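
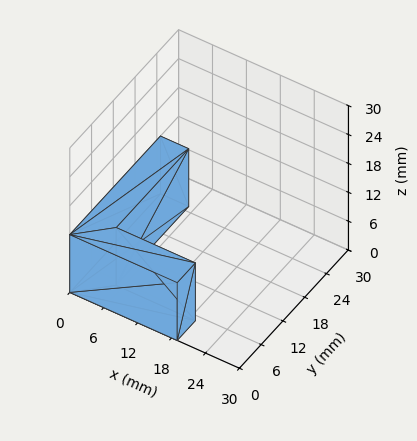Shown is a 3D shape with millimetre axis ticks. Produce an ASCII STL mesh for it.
Reading the render: the shape is an L-shaped prism: outer 19 × 25 mm, arm thicknesses ≈ 5 mm (horizontal) and 5 mm (vertical), extruded 12 mm in z (dimensions read to the nearest mm from the axis ticks). For the STL, each face is triangulated and given an outward normal.

solid part
  facet normal 0.0000 0.0000 -1.0000
    outer loop
      vertex 19.0 5.0 0.0
      vertex 19.0 0.0 0.0
      vertex 0.0 0.0 0.0
    endloop
  endfacet
  facet normal 0.0000 0.0000 -1.0000
    outer loop
      vertex 5.0 5.0 0.0
      vertex 19.0 5.0 0.0
      vertex 0.0 0.0 0.0
    endloop
  endfacet
  facet normal 0.0000 0.0000 -1.0000
    outer loop
      vertex 5.0 25.0 0.0
      vertex 5.0 5.0 0.0
      vertex 0.0 0.0 0.0
    endloop
  endfacet
  facet normal 0.0000 0.0000 -1.0000
    outer loop
      vertex 0.0 25.0 0.0
      vertex 5.0 25.0 0.0
      vertex 0.0 0.0 0.0
    endloop
  endfacet
  facet normal 0.0000 0.0000 1.0000
    outer loop
      vertex 0.0 0.0 12.0
      vertex 19.0 0.0 12.0
      vertex 19.0 5.0 12.0
    endloop
  endfacet
  facet normal 0.0000 0.0000 1.0000
    outer loop
      vertex 0.0 0.0 12.0
      vertex 19.0 5.0 12.0
      vertex 5.0 5.0 12.0
    endloop
  endfacet
  facet normal 0.0000 0.0000 1.0000
    outer loop
      vertex 0.0 0.0 12.0
      vertex 5.0 5.0 12.0
      vertex 5.0 25.0 12.0
    endloop
  endfacet
  facet normal 0.0000 0.0000 1.0000
    outer loop
      vertex 0.0 0.0 12.0
      vertex 5.0 25.0 12.0
      vertex 0.0 25.0 12.0
    endloop
  endfacet
  facet normal 0.0000 -1.0000 0.0000
    outer loop
      vertex 0.0 0.0 0.0
      vertex 19.0 0.0 0.0
      vertex 19.0 0.0 12.0
    endloop
  endfacet
  facet normal 0.0000 -1.0000 0.0000
    outer loop
      vertex 0.0 0.0 0.0
      vertex 19.0 0.0 12.0
      vertex 0.0 0.0 12.0
    endloop
  endfacet
  facet normal 1.0000 0.0000 0.0000
    outer loop
      vertex 19.0 0.0 0.0
      vertex 19.0 5.0 0.0
      vertex 19.0 5.0 12.0
    endloop
  endfacet
  facet normal 1.0000 0.0000 0.0000
    outer loop
      vertex 19.0 0.0 0.0
      vertex 19.0 5.0 12.0
      vertex 19.0 0.0 12.0
    endloop
  endfacet
  facet normal 0.0000 1.0000 0.0000
    outer loop
      vertex 19.0 5.0 0.0
      vertex 5.0 5.0 0.0
      vertex 5.0 5.0 12.0
    endloop
  endfacet
  facet normal 0.0000 1.0000 0.0000
    outer loop
      vertex 19.0 5.0 0.0
      vertex 5.0 5.0 12.0
      vertex 19.0 5.0 12.0
    endloop
  endfacet
  facet normal 1.0000 0.0000 0.0000
    outer loop
      vertex 5.0 5.0 0.0
      vertex 5.0 25.0 0.0
      vertex 5.0 25.0 12.0
    endloop
  endfacet
  facet normal 1.0000 0.0000 0.0000
    outer loop
      vertex 5.0 5.0 0.0
      vertex 5.0 25.0 12.0
      vertex 5.0 5.0 12.0
    endloop
  endfacet
  facet normal 0.0000 1.0000 0.0000
    outer loop
      vertex 5.0 25.0 0.0
      vertex 0.0 25.0 0.0
      vertex 0.0 25.0 12.0
    endloop
  endfacet
  facet normal 0.0000 1.0000 0.0000
    outer loop
      vertex 5.0 25.0 0.0
      vertex 0.0 25.0 12.0
      vertex 5.0 25.0 12.0
    endloop
  endfacet
  facet normal -1.0000 0.0000 0.0000
    outer loop
      vertex 0.0 25.0 0.0
      vertex 0.0 0.0 0.0
      vertex 0.0 0.0 12.0
    endloop
  endfacet
  facet normal -1.0000 0.0000 0.0000
    outer loop
      vertex 0.0 25.0 0.0
      vertex 0.0 0.0 12.0
      vertex 0.0 25.0 12.0
    endloop
  endfacet
endsolid part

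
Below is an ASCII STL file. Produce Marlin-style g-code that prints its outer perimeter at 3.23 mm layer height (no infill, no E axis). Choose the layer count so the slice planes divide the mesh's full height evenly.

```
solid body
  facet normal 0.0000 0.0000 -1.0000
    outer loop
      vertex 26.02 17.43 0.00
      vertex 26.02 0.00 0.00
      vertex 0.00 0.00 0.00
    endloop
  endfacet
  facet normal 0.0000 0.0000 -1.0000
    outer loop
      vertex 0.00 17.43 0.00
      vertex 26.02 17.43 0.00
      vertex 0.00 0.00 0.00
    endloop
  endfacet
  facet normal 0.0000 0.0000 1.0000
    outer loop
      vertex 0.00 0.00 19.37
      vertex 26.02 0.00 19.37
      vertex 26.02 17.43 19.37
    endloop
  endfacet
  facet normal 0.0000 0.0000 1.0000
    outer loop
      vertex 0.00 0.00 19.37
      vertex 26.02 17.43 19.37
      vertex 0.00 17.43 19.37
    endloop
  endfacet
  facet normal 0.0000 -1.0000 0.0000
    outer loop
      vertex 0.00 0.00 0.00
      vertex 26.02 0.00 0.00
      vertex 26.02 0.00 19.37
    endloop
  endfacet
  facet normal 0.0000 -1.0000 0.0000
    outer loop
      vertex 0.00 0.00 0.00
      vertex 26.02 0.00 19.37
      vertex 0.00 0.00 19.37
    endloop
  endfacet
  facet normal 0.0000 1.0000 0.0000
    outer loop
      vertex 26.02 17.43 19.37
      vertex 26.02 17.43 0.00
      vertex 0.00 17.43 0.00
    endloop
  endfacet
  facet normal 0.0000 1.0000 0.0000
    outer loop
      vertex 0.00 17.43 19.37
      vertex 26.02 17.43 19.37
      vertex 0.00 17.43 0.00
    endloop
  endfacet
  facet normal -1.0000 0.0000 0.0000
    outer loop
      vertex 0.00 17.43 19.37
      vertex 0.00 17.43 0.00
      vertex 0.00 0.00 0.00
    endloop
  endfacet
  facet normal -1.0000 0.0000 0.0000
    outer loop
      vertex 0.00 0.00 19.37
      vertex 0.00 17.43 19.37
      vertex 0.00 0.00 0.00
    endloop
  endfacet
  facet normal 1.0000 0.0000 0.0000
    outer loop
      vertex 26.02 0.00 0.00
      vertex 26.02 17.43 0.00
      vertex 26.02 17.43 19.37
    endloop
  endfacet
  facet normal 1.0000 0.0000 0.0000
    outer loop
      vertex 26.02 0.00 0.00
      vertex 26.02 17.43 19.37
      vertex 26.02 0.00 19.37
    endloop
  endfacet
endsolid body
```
; perimeter-only toolpath
G21 ; units = mm
G90 ; absolute positioning
G28 ; home
; layer 1
G0 Z3.23
G0 X0.00 Y0.00
G1 X26.02 Y0.00
G1 X26.02 Y17.43
G1 X0.00 Y17.43
G1 X0.00 Y0.00
; layer 2
G0 Z6.46
G0 X0.00 Y0.00
G1 X26.02 Y0.00
G1 X26.02 Y17.43
G1 X0.00 Y17.43
G1 X0.00 Y0.00
; layer 3
G0 Z9.69
G0 X0.00 Y0.00
G1 X26.02 Y0.00
G1 X26.02 Y17.43
G1 X0.00 Y17.43
G1 X0.00 Y0.00
; layer 4
G0 Z12.91
G0 X0.00 Y0.00
G1 X26.02 Y0.00
G1 X26.02 Y17.43
G1 X0.00 Y17.43
G1 X0.00 Y0.00
; layer 5
G0 Z16.14
G0 X0.00 Y0.00
G1 X26.02 Y0.00
G1 X26.02 Y17.43
G1 X0.00 Y17.43
G1 X0.00 Y0.00
; layer 6
G0 Z19.37
G0 X0.00 Y0.00
G1 X26.02 Y0.00
G1 X26.02 Y17.43
G1 X0.00 Y17.43
G1 X0.00 Y0.00
M2 ; end

The solid is a rectangular box, roughly 26 × 17.4 mm footprint and 19.4 mm tall. Slicing at Δz = 3.23 mm — 6 equal slices spanning the solid's height, so layer i sits at z = i·h/6 — gives 6 non-empty perimeters. Each is a 4-segment closed polygon; G0 lifts to the layer z and rapids to the start vertex, then G1 traces the edges.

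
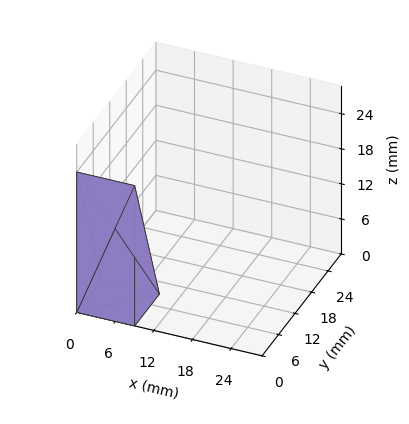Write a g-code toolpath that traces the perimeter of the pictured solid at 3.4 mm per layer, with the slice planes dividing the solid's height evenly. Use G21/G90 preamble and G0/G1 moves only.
Reading the render: the shape is a wedge (ramp): 9 × 9 mm base, rising to 24 mm along the y=0 edge and sloping linearly to z=0 at y=9 (dimensions read to the nearest mm from the axis ticks). For the g-code, the solid's height is divided into equal slices at the stated Δz and each level perimeter traced with G1 moves after a G0 lift.

; perimeter-only toolpath
G21 ; units = mm
G90 ; absolute positioning
G28 ; home
; layer 1
G0 Z3.4
G0 X0.0 Y0.0
G1 X9.0 Y0.0
G1 X9.0 Y7.7
G1 X0.0 Y7.7
G1 X0.0 Y0.0
; layer 2
G0 Z6.9
G0 X0.0 Y0.0
G1 X9.0 Y0.0
G1 X9.0 Y6.4
G1 X0.0 Y6.4
G1 X0.0 Y0.0
; layer 3
G0 Z10.3
G0 X0.0 Y0.0
G1 X9.0 Y0.0
G1 X9.0 Y5.1
G1 X0.0 Y5.1
G1 X0.0 Y0.0
; layer 4
G0 Z13.7
G0 X0.0 Y0.0
G1 X9.0 Y0.0
G1 X9.0 Y3.9
G1 X0.0 Y3.9
G1 X0.0 Y0.0
; layer 5
G0 Z17.1
G0 X0.0 Y0.0
G1 X9.0 Y0.0
G1 X9.0 Y2.6
G1 X0.0 Y2.6
G1 X0.0 Y0.0
; layer 6
G0 Z20.6
G0 X0.0 Y0.0
G1 X9.0 Y0.0
G1 X9.0 Y1.3
G1 X0.0 Y1.3
G1 X0.0 Y0.0
M2 ; end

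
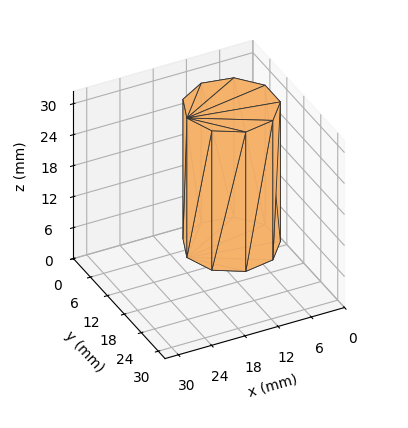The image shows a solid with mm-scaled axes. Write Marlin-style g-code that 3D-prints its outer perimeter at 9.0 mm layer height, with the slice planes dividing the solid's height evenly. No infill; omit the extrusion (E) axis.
Reading the render: the shape is a regular 9-sided prism (a cylinder approximated with 9 flat sides), circumscribed radius ≈ 8 mm, height ≈ 27 mm (dimensions read to the nearest mm from the axis ticks). For the g-code, the solid's height is divided into equal slices at the stated Δz and each level perimeter traced with G1 moves after a G0 lift.

; perimeter-only toolpath
G21 ; units = mm
G90 ; absolute positioning
G28 ; home
; layer 1
G0 Z9.0
G0 X16.0 Y8.0
G1 X14.1 Y13.1
G1 X9.4 Y15.9
G1 X4.0 Y14.9
G1 X0.5 Y10.7
G1 X0.5 Y5.3
G1 X4.0 Y1.1
G1 X9.4 Y0.1
G1 X14.1 Y2.9
G1 X16.0 Y8.0
; layer 2
G0 Z18.0
G0 X16.0 Y8.0
G1 X14.1 Y13.1
G1 X9.4 Y15.9
G1 X4.0 Y14.9
G1 X0.5 Y10.7
G1 X0.5 Y5.3
G1 X4.0 Y1.1
G1 X9.4 Y0.1
G1 X14.1 Y2.9
G1 X16.0 Y8.0
; layer 3
G0 Z27.0
G0 X16.0 Y8.0
G1 X14.1 Y13.1
G1 X9.4 Y15.9
G1 X4.0 Y14.9
G1 X0.5 Y10.7
G1 X0.5 Y5.3
G1 X4.0 Y1.1
G1 X9.4 Y0.1
G1 X14.1 Y2.9
G1 X16.0 Y8.0
M2 ; end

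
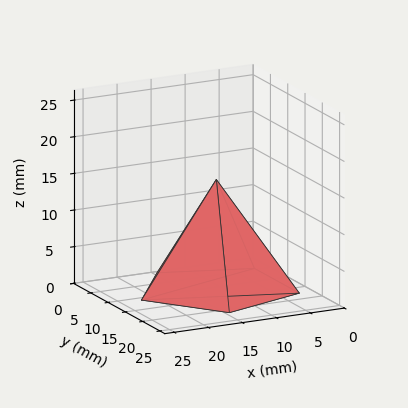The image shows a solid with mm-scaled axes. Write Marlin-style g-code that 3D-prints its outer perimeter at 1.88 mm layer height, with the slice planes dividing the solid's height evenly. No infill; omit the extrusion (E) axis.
Reading the render: the shape is a regular 5-sided pyramid, base circumscribed radius ≈ 11 mm, apex at z ≈ 15 mm (dimensions read to the nearest mm from the axis ticks). For the g-code, the solid's height is divided into equal slices at the stated Δz and each level perimeter traced with G1 moves after a G0 lift.

; perimeter-only toolpath
G21 ; units = mm
G90 ; absolute positioning
G28 ; home
; layer 1
G0 Z1.88
G0 X20.62 Y11.00
G1 X13.97 Y20.15
G1 X3.21 Y16.66
G1 X3.21 Y5.34
G1 X13.97 Y1.85
G1 X20.62 Y11.00
; layer 2
G0 Z3.75
G0 X19.25 Y11.00
G1 X13.55 Y18.84
G1 X4.33 Y15.85
G1 X4.33 Y6.15
G1 X13.55 Y3.16
G1 X19.25 Y11.00
; layer 3
G0 Z5.62
G0 X17.88 Y11.00
G1 X13.12 Y17.54
G1 X5.44 Y15.04
G1 X5.44 Y6.96
G1 X13.12 Y4.46
G1 X17.88 Y11.00
; layer 4
G0 Z7.50
G0 X16.50 Y11.00
G1 X12.70 Y16.23
G1 X6.55 Y14.23
G1 X6.55 Y7.77
G1 X12.70 Y5.77
G1 X16.50 Y11.00
; layer 5
G0 Z9.38
G0 X15.12 Y11.00
G1 X12.28 Y14.92
G1 X7.66 Y13.43
G1 X7.66 Y8.57
G1 X12.28 Y7.08
G1 X15.12 Y11.00
; layer 6
G0 Z11.25
G0 X13.75 Y11.00
G1 X11.85 Y13.62
G1 X8.78 Y12.62
G1 X8.78 Y9.38
G1 X11.85 Y8.38
G1 X13.75 Y11.00
; layer 7
G0 Z13.12
G0 X12.38 Y11.00
G1 X11.43 Y12.31
G1 X9.89 Y11.81
G1 X9.89 Y10.19
G1 X11.43 Y9.69
G1 X12.38 Y11.00
M2 ; end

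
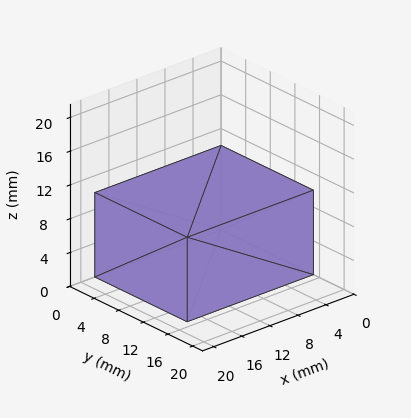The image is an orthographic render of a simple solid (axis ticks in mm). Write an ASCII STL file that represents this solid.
Reading the render: the shape is a rectangular box, roughly 18 × 15 mm footprint and 10 mm tall (dimensions read to the nearest mm from the axis ticks). For the STL, each face is triangulated and given an outward normal.

solid part
  facet normal 0.0000 0.0000 -1.0000
    outer loop
      vertex 18.00 15.00 0.00
      vertex 18.00 0.00 0.00
      vertex 0.00 0.00 0.00
    endloop
  endfacet
  facet normal 0.0000 0.0000 -1.0000
    outer loop
      vertex 0.00 15.00 0.00
      vertex 18.00 15.00 0.00
      vertex 0.00 0.00 0.00
    endloop
  endfacet
  facet normal 0.0000 0.0000 1.0000
    outer loop
      vertex 0.00 0.00 10.00
      vertex 18.00 0.00 10.00
      vertex 18.00 15.00 10.00
    endloop
  endfacet
  facet normal 0.0000 0.0000 1.0000
    outer loop
      vertex 0.00 0.00 10.00
      vertex 18.00 15.00 10.00
      vertex 0.00 15.00 10.00
    endloop
  endfacet
  facet normal 0.0000 -1.0000 0.0000
    outer loop
      vertex 0.00 0.00 0.00
      vertex 18.00 0.00 0.00
      vertex 18.00 0.00 10.00
    endloop
  endfacet
  facet normal 0.0000 -1.0000 0.0000
    outer loop
      vertex 0.00 0.00 0.00
      vertex 18.00 0.00 10.00
      vertex 0.00 0.00 10.00
    endloop
  endfacet
  facet normal 0.0000 1.0000 0.0000
    outer loop
      vertex 18.00 15.00 10.00
      vertex 18.00 15.00 0.00
      vertex 0.00 15.00 0.00
    endloop
  endfacet
  facet normal 0.0000 1.0000 0.0000
    outer loop
      vertex 0.00 15.00 10.00
      vertex 18.00 15.00 10.00
      vertex 0.00 15.00 0.00
    endloop
  endfacet
  facet normal -1.0000 0.0000 0.0000
    outer loop
      vertex 0.00 15.00 10.00
      vertex 0.00 15.00 0.00
      vertex 0.00 0.00 0.00
    endloop
  endfacet
  facet normal -1.0000 0.0000 0.0000
    outer loop
      vertex 0.00 0.00 10.00
      vertex 0.00 15.00 10.00
      vertex 0.00 0.00 0.00
    endloop
  endfacet
  facet normal 1.0000 0.0000 0.0000
    outer loop
      vertex 18.00 0.00 0.00
      vertex 18.00 15.00 0.00
      vertex 18.00 15.00 10.00
    endloop
  endfacet
  facet normal 1.0000 0.0000 0.0000
    outer loop
      vertex 18.00 0.00 0.00
      vertex 18.00 15.00 10.00
      vertex 18.00 0.00 10.00
    endloop
  endfacet
endsolid part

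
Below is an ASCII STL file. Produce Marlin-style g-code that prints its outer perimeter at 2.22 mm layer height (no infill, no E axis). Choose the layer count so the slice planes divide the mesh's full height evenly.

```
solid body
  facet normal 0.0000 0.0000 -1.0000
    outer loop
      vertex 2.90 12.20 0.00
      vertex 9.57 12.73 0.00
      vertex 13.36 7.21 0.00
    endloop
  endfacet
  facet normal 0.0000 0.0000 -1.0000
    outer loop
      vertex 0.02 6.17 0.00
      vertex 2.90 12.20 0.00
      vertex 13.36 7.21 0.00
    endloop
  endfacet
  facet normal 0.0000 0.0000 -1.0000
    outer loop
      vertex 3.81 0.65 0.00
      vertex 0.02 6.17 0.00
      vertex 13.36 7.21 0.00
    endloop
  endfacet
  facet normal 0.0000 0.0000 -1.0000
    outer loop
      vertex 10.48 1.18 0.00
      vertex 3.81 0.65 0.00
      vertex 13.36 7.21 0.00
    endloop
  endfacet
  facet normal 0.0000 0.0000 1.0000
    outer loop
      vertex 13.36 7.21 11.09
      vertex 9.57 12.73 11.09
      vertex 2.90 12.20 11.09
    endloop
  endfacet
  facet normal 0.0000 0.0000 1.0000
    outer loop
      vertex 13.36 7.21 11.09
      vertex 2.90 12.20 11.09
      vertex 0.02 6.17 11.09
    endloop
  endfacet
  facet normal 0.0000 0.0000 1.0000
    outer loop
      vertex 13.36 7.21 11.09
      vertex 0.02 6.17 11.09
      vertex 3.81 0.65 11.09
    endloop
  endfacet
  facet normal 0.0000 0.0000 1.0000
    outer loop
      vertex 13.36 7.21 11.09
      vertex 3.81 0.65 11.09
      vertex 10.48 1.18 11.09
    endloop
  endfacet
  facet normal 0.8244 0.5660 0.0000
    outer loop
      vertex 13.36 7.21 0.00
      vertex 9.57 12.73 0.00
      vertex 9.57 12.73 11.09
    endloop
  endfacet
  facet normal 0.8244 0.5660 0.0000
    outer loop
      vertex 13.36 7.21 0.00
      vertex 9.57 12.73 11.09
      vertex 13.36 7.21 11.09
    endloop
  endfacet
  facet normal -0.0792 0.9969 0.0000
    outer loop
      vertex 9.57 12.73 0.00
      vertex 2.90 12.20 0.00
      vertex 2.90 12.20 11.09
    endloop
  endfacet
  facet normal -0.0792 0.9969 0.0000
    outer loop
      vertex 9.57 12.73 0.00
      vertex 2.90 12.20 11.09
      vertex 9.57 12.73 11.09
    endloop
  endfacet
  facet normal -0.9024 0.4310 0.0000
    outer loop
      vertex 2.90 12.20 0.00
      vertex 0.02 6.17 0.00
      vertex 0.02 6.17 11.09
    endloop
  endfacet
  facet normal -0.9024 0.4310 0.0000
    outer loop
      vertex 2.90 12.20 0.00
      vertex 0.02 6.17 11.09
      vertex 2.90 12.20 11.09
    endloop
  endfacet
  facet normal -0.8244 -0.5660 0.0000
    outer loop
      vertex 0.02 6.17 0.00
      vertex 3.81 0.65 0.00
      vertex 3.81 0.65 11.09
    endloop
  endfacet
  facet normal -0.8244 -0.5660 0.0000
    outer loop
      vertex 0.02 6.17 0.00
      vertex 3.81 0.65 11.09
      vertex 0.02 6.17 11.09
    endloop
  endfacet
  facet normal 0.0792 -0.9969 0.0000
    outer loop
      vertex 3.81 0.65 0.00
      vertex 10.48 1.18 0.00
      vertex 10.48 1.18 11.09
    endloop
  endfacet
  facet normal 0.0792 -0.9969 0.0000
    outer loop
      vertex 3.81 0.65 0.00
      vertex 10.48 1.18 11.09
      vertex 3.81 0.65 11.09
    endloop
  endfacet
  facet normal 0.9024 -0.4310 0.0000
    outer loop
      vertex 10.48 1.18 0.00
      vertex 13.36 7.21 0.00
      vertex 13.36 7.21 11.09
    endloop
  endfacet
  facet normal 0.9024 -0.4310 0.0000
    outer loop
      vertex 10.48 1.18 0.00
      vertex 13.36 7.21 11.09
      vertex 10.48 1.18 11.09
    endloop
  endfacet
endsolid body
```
; perimeter-only toolpath
G21 ; units = mm
G90 ; absolute positioning
G28 ; home
; layer 1
G0 Z2.22
G0 X13.36 Y7.21
G1 X9.57 Y12.73
G1 X2.90 Y12.20
G1 X0.02 Y6.17
G1 X3.81 Y0.65
G1 X10.48 Y1.18
G1 X13.36 Y7.21
; layer 2
G0 Z4.44
G0 X13.36 Y7.21
G1 X9.57 Y12.73
G1 X2.90 Y12.20
G1 X0.02 Y6.17
G1 X3.81 Y0.65
G1 X10.48 Y1.18
G1 X13.36 Y7.21
; layer 3
G0 Z6.65
G0 X13.36 Y7.21
G1 X9.57 Y12.73
G1 X2.90 Y12.20
G1 X0.02 Y6.17
G1 X3.81 Y0.65
G1 X10.48 Y1.18
G1 X13.36 Y7.21
; layer 4
G0 Z8.87
G0 X13.36 Y7.21
G1 X9.57 Y12.73
G1 X2.90 Y12.20
G1 X0.02 Y6.17
G1 X3.81 Y0.65
G1 X10.48 Y1.18
G1 X13.36 Y7.21
; layer 5
G0 Z11.09
G0 X13.36 Y7.21
G1 X9.57 Y12.73
G1 X2.90 Y12.20
G1 X0.02 Y6.17
G1 X3.81 Y0.65
G1 X10.48 Y1.18
G1 X13.36 Y7.21
M2 ; end

The solid is a regular 6-sided prism (a cylinder approximated with 6 flat sides), circumscribed radius ≈ 6.69 mm, height ≈ 11.1 mm. Slicing at Δz = 2.22 mm — 5 equal slices spanning the solid's height, so layer i sits at z = i·h/5 — gives 5 non-empty perimeters. Each is a 6-segment closed polygon; G0 lifts to the layer z and rapids to the start vertex, then G1 traces the edges.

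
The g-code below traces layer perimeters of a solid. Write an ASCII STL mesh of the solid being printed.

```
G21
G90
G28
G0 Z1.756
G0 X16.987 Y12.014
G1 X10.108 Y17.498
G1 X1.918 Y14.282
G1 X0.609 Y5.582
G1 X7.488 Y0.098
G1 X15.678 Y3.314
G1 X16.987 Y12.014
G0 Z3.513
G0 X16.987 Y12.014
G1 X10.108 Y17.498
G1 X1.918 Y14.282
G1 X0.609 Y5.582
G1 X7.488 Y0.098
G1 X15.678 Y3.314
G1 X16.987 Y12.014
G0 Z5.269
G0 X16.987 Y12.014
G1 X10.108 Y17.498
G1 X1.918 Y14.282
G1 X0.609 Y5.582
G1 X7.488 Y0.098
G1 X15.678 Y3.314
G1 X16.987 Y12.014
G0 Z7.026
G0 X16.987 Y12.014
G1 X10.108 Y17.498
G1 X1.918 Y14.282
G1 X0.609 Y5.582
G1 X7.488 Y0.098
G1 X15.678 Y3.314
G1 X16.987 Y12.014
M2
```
solid part
  facet normal 0.0000 0.0000 -1.0000
    outer loop
      vertex 1.918 14.282 0.000
      vertex 10.108 17.498 0.000
      vertex 16.987 12.014 0.000
    endloop
  endfacet
  facet normal 0.0000 0.0000 -1.0000
    outer loop
      vertex 0.609 5.582 0.000
      vertex 1.918 14.282 0.000
      vertex 16.987 12.014 0.000
    endloop
  endfacet
  facet normal 0.0000 0.0000 -1.0000
    outer loop
      vertex 7.488 0.098 0.000
      vertex 0.609 5.582 0.000
      vertex 16.987 12.014 0.000
    endloop
  endfacet
  facet normal 0.0000 0.0000 -1.0000
    outer loop
      vertex 15.678 3.314 0.000
      vertex 7.488 0.098 0.000
      vertex 16.987 12.014 0.000
    endloop
  endfacet
  facet normal 0.0000 0.0000 1.0000
    outer loop
      vertex 16.987 12.014 7.026
      vertex 10.108 17.498 7.026
      vertex 1.918 14.282 7.026
    endloop
  endfacet
  facet normal 0.0000 0.0000 1.0000
    outer loop
      vertex 16.987 12.014 7.026
      vertex 1.918 14.282 7.026
      vertex 0.609 5.582 7.026
    endloop
  endfacet
  facet normal 0.0000 0.0000 1.0000
    outer loop
      vertex 16.987 12.014 7.026
      vertex 0.609 5.582 7.026
      vertex 7.488 0.098 7.026
    endloop
  endfacet
  facet normal 0.0000 0.0000 1.0000
    outer loop
      vertex 16.987 12.014 7.026
      vertex 7.488 0.098 7.026
      vertex 15.678 3.314 7.026
    endloop
  endfacet
  facet normal 0.6234 0.7819 0.0000
    outer loop
      vertex 16.987 12.014 0.000
      vertex 10.108 17.498 0.000
      vertex 10.108 17.498 7.026
    endloop
  endfacet
  facet normal 0.6234 0.7819 0.0000
    outer loop
      vertex 16.987 12.014 0.000
      vertex 10.108 17.498 7.026
      vertex 16.987 12.014 7.026
    endloop
  endfacet
  facet normal -0.3655 0.9308 0.0000
    outer loop
      vertex 10.108 17.498 0.000
      vertex 1.918 14.282 0.000
      vertex 1.918 14.282 7.026
    endloop
  endfacet
  facet normal -0.3655 0.9308 0.0000
    outer loop
      vertex 10.108 17.498 0.000
      vertex 1.918 14.282 7.026
      vertex 10.108 17.498 7.026
    endloop
  endfacet
  facet normal -0.9889 0.1488 0.0000
    outer loop
      vertex 1.918 14.282 0.000
      vertex 0.609 5.582 0.000
      vertex 0.609 5.582 7.026
    endloop
  endfacet
  facet normal -0.9889 0.1488 0.0000
    outer loop
      vertex 1.918 14.282 0.000
      vertex 0.609 5.582 7.026
      vertex 1.918 14.282 7.026
    endloop
  endfacet
  facet normal -0.6234 -0.7819 0.0000
    outer loop
      vertex 0.609 5.582 0.000
      vertex 7.488 0.098 0.000
      vertex 7.488 0.098 7.026
    endloop
  endfacet
  facet normal -0.6234 -0.7819 0.0000
    outer loop
      vertex 0.609 5.582 0.000
      vertex 7.488 0.098 7.026
      vertex 0.609 5.582 7.026
    endloop
  endfacet
  facet normal 0.3655 -0.9308 0.0000
    outer loop
      vertex 7.488 0.098 0.000
      vertex 15.678 3.314 0.000
      vertex 15.678 3.314 7.026
    endloop
  endfacet
  facet normal 0.3655 -0.9308 0.0000
    outer loop
      vertex 7.488 0.098 0.000
      vertex 15.678 3.314 7.026
      vertex 7.488 0.098 7.026
    endloop
  endfacet
  facet normal 0.9889 -0.1488 0.0000
    outer loop
      vertex 15.678 3.314 0.000
      vertex 16.987 12.014 0.000
      vertex 16.987 12.014 7.026
    endloop
  endfacet
  facet normal 0.9889 -0.1488 0.0000
    outer loop
      vertex 15.678 3.314 0.000
      vertex 16.987 12.014 7.026
      vertex 15.678 3.314 7.026
    endloop
  endfacet
endsolid part

The G0 Z moves step by Δz≈1.756 mm. Every layer's G1 loop is the same polygon, so the solid is a straight extrusion of it from z=0 to z≈7.03. Closing with flat bottom and top caps and triangulating gives 20 facets — a regular 6-sided prism (a cylinder approximated with 6 flat sides), circumscribed radius ≈ 8.8 mm, height ≈ 7.03 mm.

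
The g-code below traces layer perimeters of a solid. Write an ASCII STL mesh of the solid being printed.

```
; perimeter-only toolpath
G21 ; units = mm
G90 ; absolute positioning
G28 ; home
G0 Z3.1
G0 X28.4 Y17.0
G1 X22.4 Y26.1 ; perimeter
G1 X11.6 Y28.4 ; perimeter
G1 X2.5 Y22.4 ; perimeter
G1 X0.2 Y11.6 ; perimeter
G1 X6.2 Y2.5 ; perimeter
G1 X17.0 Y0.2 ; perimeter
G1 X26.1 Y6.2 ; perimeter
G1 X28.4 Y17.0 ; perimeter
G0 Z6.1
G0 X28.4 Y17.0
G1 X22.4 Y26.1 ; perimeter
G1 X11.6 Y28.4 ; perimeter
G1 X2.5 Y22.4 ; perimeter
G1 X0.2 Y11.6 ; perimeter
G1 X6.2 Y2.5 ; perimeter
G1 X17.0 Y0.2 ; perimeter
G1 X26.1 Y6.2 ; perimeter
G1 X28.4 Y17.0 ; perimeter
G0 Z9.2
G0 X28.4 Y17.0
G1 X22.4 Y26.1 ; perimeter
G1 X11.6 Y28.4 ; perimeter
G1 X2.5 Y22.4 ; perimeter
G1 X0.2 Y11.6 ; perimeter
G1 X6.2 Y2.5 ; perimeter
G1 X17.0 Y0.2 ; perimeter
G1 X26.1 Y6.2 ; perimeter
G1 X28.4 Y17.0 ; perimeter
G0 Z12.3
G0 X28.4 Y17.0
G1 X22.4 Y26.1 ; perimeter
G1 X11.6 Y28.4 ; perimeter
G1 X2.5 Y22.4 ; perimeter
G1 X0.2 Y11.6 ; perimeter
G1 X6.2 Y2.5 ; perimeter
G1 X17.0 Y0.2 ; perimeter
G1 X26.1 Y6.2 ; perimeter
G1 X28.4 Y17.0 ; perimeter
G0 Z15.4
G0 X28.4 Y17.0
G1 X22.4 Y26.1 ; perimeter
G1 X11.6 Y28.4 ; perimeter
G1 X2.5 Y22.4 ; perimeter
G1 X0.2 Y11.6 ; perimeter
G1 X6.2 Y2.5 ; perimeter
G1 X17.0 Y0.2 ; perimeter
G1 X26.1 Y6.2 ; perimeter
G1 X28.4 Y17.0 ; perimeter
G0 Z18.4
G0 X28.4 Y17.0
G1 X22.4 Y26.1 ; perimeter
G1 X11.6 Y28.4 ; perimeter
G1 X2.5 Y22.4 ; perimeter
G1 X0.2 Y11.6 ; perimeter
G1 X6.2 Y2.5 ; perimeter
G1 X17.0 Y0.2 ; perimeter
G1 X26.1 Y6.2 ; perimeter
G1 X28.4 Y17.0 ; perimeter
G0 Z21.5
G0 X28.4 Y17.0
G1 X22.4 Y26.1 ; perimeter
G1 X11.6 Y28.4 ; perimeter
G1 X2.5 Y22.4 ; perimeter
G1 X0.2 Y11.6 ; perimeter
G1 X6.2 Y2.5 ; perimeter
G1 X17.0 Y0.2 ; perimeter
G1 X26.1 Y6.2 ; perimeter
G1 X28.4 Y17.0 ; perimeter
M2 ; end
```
solid part
  facet normal 0.0000 0.0000 -1.0000
    outer loop
      vertex 11.6 28.4 0.0
      vertex 22.4 26.1 0.0
      vertex 28.4 17.0 0.0
    endloop
  endfacet
  facet normal 0.0000 0.0000 -1.0000
    outer loop
      vertex 2.5 22.4 0.0
      vertex 11.6 28.4 0.0
      vertex 28.4 17.0 0.0
    endloop
  endfacet
  facet normal 0.0000 0.0000 -1.0000
    outer loop
      vertex 0.2 11.6 0.0
      vertex 2.5 22.4 0.0
      vertex 28.4 17.0 0.0
    endloop
  endfacet
  facet normal 0.0000 0.0000 -1.0000
    outer loop
      vertex 6.2 2.5 0.0
      vertex 0.2 11.6 0.0
      vertex 28.4 17.0 0.0
    endloop
  endfacet
  facet normal 0.0000 0.0000 -1.0000
    outer loop
      vertex 17.0 0.2 0.0
      vertex 6.2 2.5 0.0
      vertex 28.4 17.0 0.0
    endloop
  endfacet
  facet normal 0.0000 0.0000 -1.0000
    outer loop
      vertex 26.1 6.2 0.0
      vertex 17.0 0.2 0.0
      vertex 28.4 17.0 0.0
    endloop
  endfacet
  facet normal 0.0000 0.0000 1.0000
    outer loop
      vertex 28.4 17.0 21.5
      vertex 22.4 26.1 21.5
      vertex 11.6 28.4 21.5
    endloop
  endfacet
  facet normal 0.0000 0.0000 1.0000
    outer loop
      vertex 28.4 17.0 21.5
      vertex 11.6 28.4 21.5
      vertex 2.5 22.4 21.5
    endloop
  endfacet
  facet normal 0.0000 0.0000 1.0000
    outer loop
      vertex 28.4 17.0 21.5
      vertex 2.5 22.4 21.5
      vertex 0.2 11.6 21.5
    endloop
  endfacet
  facet normal 0.0000 0.0000 1.0000
    outer loop
      vertex 28.4 17.0 21.5
      vertex 0.2 11.6 21.5
      vertex 6.2 2.5 21.5
    endloop
  endfacet
  facet normal 0.0000 0.0000 1.0000
    outer loop
      vertex 28.4 17.0 21.5
      vertex 6.2 2.5 21.5
      vertex 17.0 0.2 21.5
    endloop
  endfacet
  facet normal 0.0000 0.0000 1.0000
    outer loop
      vertex 28.4 17.0 21.5
      vertex 17.0 0.2 21.5
      vertex 26.1 6.2 21.5
    endloop
  endfacet
  facet normal 0.8349 0.5505 0.0000
    outer loop
      vertex 28.4 17.0 0.0
      vertex 22.4 26.1 0.0
      vertex 22.4 26.1 21.5
    endloop
  endfacet
  facet normal 0.8349 0.5505 0.0000
    outer loop
      vertex 28.4 17.0 0.0
      vertex 22.4 26.1 21.5
      vertex 28.4 17.0 21.5
    endloop
  endfacet
  facet normal 0.2083 0.9781 0.0000
    outer loop
      vertex 22.4 26.1 0.0
      vertex 11.6 28.4 0.0
      vertex 11.6 28.4 21.5
    endloop
  endfacet
  facet normal 0.2083 0.9781 0.0000
    outer loop
      vertex 22.4 26.1 0.0
      vertex 11.6 28.4 21.5
      vertex 22.4 26.1 21.5
    endloop
  endfacet
  facet normal -0.5505 0.8349 0.0000
    outer loop
      vertex 11.6 28.4 0.0
      vertex 2.5 22.4 0.0
      vertex 2.5 22.4 21.5
    endloop
  endfacet
  facet normal -0.5505 0.8349 0.0000
    outer loop
      vertex 11.6 28.4 0.0
      vertex 2.5 22.4 21.5
      vertex 11.6 28.4 21.5
    endloop
  endfacet
  facet normal -0.9781 0.2083 0.0000
    outer loop
      vertex 2.5 22.4 0.0
      vertex 0.2 11.6 0.0
      vertex 0.2 11.6 21.5
    endloop
  endfacet
  facet normal -0.9781 0.2083 0.0000
    outer loop
      vertex 2.5 22.4 0.0
      vertex 0.2 11.6 21.5
      vertex 2.5 22.4 21.5
    endloop
  endfacet
  facet normal -0.8349 -0.5505 0.0000
    outer loop
      vertex 0.2 11.6 0.0
      vertex 6.2 2.5 0.0
      vertex 6.2 2.5 21.5
    endloop
  endfacet
  facet normal -0.8349 -0.5505 0.0000
    outer loop
      vertex 0.2 11.6 0.0
      vertex 6.2 2.5 21.5
      vertex 0.2 11.6 21.5
    endloop
  endfacet
  facet normal -0.2083 -0.9781 0.0000
    outer loop
      vertex 6.2 2.5 0.0
      vertex 17.0 0.2 0.0
      vertex 17.0 0.2 21.5
    endloop
  endfacet
  facet normal -0.2083 -0.9781 0.0000
    outer loop
      vertex 6.2 2.5 0.0
      vertex 17.0 0.2 21.5
      vertex 6.2 2.5 21.5
    endloop
  endfacet
  facet normal 0.5505 -0.8349 0.0000
    outer loop
      vertex 17.0 0.2 0.0
      vertex 26.1 6.2 0.0
      vertex 26.1 6.2 21.5
    endloop
  endfacet
  facet normal 0.5505 -0.8349 0.0000
    outer loop
      vertex 17.0 0.2 0.0
      vertex 26.1 6.2 21.5
      vertex 17.0 0.2 21.5
    endloop
  endfacet
  facet normal 0.9781 -0.2083 0.0000
    outer loop
      vertex 26.1 6.2 0.0
      vertex 28.4 17.0 0.0
      vertex 28.4 17.0 21.5
    endloop
  endfacet
  facet normal 0.9781 -0.2083 0.0000
    outer loop
      vertex 26.1 6.2 0.0
      vertex 28.4 17.0 21.5
      vertex 26.1 6.2 21.5
    endloop
  endfacet
endsolid part

The G0 Z moves step by Δz≈3.1 mm. Every layer's G1 loop is the same polygon, so the solid is a straight extrusion of it from z=0 to z≈21.5. Closing with flat bottom and top caps and triangulating gives 28 facets — a regular 8-sided prism (a cylinder approximated with 8 flat sides), circumscribed radius ≈ 14.3 mm, height ≈ 21.5 mm.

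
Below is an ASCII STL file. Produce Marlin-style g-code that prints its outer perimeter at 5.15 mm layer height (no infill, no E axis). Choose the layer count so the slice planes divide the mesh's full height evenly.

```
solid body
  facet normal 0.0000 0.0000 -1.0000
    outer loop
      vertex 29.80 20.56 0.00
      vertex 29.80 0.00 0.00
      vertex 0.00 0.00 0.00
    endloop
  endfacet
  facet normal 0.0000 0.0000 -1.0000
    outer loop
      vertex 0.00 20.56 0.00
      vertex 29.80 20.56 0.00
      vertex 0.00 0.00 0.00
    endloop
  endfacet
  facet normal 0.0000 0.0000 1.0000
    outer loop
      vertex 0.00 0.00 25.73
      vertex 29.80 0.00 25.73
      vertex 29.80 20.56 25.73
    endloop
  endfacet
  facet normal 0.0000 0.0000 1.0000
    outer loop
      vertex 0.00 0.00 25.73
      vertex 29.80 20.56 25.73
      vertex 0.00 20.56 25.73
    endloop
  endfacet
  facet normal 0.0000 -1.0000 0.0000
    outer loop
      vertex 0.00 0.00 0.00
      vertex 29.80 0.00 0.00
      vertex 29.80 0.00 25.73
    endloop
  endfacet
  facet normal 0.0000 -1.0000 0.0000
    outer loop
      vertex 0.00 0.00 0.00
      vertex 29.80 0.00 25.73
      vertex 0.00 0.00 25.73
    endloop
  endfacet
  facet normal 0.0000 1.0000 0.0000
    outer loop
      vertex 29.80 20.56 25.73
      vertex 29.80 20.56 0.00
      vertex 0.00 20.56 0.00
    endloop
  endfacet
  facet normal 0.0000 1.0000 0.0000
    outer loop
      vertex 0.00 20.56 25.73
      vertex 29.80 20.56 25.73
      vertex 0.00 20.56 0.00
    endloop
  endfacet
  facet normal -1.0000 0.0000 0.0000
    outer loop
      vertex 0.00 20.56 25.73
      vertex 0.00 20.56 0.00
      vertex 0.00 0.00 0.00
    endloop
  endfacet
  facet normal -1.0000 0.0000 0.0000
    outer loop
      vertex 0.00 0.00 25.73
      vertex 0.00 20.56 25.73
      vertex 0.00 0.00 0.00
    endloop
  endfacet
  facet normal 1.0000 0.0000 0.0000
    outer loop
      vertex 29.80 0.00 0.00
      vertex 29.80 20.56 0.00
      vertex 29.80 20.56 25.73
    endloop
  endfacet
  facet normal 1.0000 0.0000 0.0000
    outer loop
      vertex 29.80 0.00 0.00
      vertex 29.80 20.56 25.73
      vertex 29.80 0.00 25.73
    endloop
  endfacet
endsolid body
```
; perimeter-only toolpath
G21 ; units = mm
G90 ; absolute positioning
G28 ; home
; layer 1
G0 Z5.15
G0 X0.00 Y0.00
G1 X29.80 Y0.00
G1 X29.80 Y20.56
G1 X0.00 Y20.56
G1 X0.00 Y0.00
; layer 2
G0 Z10.29
G0 X0.00 Y0.00
G1 X29.80 Y0.00
G1 X29.80 Y20.56
G1 X0.00 Y20.56
G1 X0.00 Y0.00
; layer 3
G0 Z15.44
G0 X0.00 Y0.00
G1 X29.80 Y0.00
G1 X29.80 Y20.56
G1 X0.00 Y20.56
G1 X0.00 Y0.00
; layer 4
G0 Z20.58
G0 X0.00 Y0.00
G1 X29.80 Y0.00
G1 X29.80 Y20.56
G1 X0.00 Y20.56
G1 X0.00 Y0.00
; layer 5
G0 Z25.73
G0 X0.00 Y0.00
G1 X29.80 Y0.00
G1 X29.80 Y20.56
G1 X0.00 Y20.56
G1 X0.00 Y0.00
M2 ; end

The solid is a rectangular box, roughly 29.8 × 20.6 mm footprint and 25.7 mm tall. Slicing at Δz = 5.15 mm — 5 equal slices spanning the solid's height, so layer i sits at z = i·h/5 — gives 5 non-empty perimeters. Each is a 4-segment closed polygon; G0 lifts to the layer z and rapids to the start vertex, then G1 traces the edges.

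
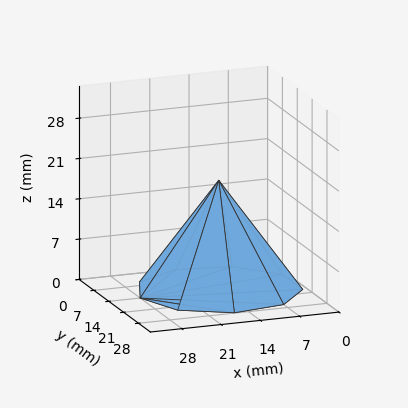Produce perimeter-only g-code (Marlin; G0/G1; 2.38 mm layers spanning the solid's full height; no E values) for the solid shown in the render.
Reading the render: the shape is a regular 9-sided pyramid, base circumscribed radius ≈ 14 mm, apex at z ≈ 19 mm (dimensions read to the nearest mm from the axis ticks). For the g-code, the solid's height is divided into equal slices at the stated Δz and each level perimeter traced with G1 moves after a G0 lift.

; perimeter-only toolpath
G21 ; units = mm
G90 ; absolute positioning
G28 ; home
; layer 1
G0 Z2.38
G0 X26.25 Y14.00
G1 X23.38 Y21.88
G1 X16.13 Y26.07
G1 X7.88 Y24.61
G1 X2.48 Y18.19
G1 X2.48 Y9.81
G1 X7.88 Y3.40
G1 X16.13 Y1.93
G1 X23.38 Y6.12
G1 X26.25 Y14.00
; layer 2
G0 Z4.75
G0 X24.50 Y14.00
G1 X22.04 Y20.75
G1 X15.82 Y24.34
G1 X8.75 Y23.09
G1 X4.13 Y17.59
G1 X4.13 Y10.41
G1 X8.75 Y4.91
G1 X15.82 Y3.66
G1 X22.04 Y7.25
G1 X24.50 Y14.00
; layer 3
G0 Z7.12
G0 X22.75 Y14.00
G1 X20.70 Y19.62
G1 X15.52 Y22.62
G1 X9.62 Y21.57
G1 X5.78 Y16.99
G1 X5.78 Y11.01
G1 X9.62 Y6.42
G1 X15.52 Y5.38
G1 X20.70 Y8.38
G1 X22.75 Y14.00
; layer 4
G0 Z9.50
G0 X21.00 Y14.00
G1 X19.36 Y18.50
G1 X15.21 Y20.89
G1 X10.50 Y20.06
G1 X7.42 Y16.39
G1 X7.42 Y11.61
G1 X10.50 Y7.94
G1 X15.21 Y7.11
G1 X19.36 Y9.50
G1 X21.00 Y14.00
; layer 5
G0 Z11.88
G0 X19.25 Y14.00
G1 X18.02 Y17.38
G1 X14.91 Y19.17
G1 X11.38 Y18.55
G1 X9.06 Y15.80
G1 X9.06 Y12.20
G1 X11.38 Y9.46
G1 X14.91 Y8.83
G1 X18.02 Y10.62
G1 X19.25 Y14.00
; layer 6
G0 Z14.25
G0 X17.50 Y14.00
G1 X16.68 Y16.25
G1 X14.61 Y17.45
G1 X12.25 Y17.03
G1 X10.71 Y15.20
G1 X10.71 Y12.80
G1 X12.25 Y10.97
G1 X14.61 Y10.55
G1 X16.68 Y11.75
G1 X17.50 Y14.00
; layer 7
G0 Z16.62
G0 X15.75 Y14.00
G1 X15.34 Y15.12
G1 X14.30 Y15.72
G1 X13.12 Y15.52
G1 X12.36 Y14.60
G1 X12.36 Y13.40
G1 X13.12 Y12.48
G1 X14.30 Y12.28
G1 X15.34 Y12.88
G1 X15.75 Y14.00
M2 ; end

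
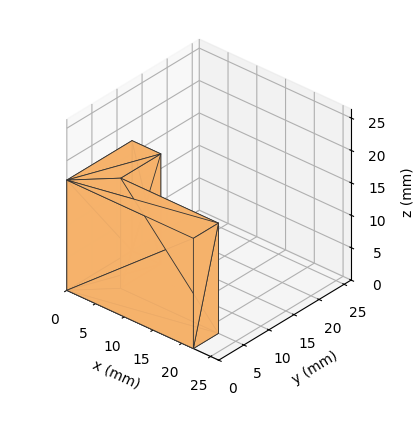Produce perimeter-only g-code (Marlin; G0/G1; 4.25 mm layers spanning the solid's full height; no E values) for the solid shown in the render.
Reading the render: the shape is an L-shaped prism: outer 22 × 13 mm, arm thicknesses ≈ 5 mm (horizontal) and 5 mm (vertical), extruded 17 mm in z (dimensions read to the nearest mm from the axis ticks). For the g-code, the solid's height is divided into equal slices at the stated Δz and each level perimeter traced with G1 moves after a G0 lift.

; perimeter-only toolpath
G21 ; units = mm
G90 ; absolute positioning
G28 ; home
; layer 1
G0 Z4.25
G0 X0.00 Y0.00
G1 X22.00 Y0.00
G1 X22.00 Y5.00
G1 X5.00 Y5.00
G1 X5.00 Y13.00
G1 X0.00 Y13.00
G1 X0.00 Y0.00
; layer 2
G0 Z8.50
G0 X0.00 Y0.00
G1 X22.00 Y0.00
G1 X22.00 Y5.00
G1 X5.00 Y5.00
G1 X5.00 Y13.00
G1 X0.00 Y13.00
G1 X0.00 Y0.00
; layer 3
G0 Z12.75
G0 X0.00 Y0.00
G1 X22.00 Y0.00
G1 X22.00 Y5.00
G1 X5.00 Y5.00
G1 X5.00 Y13.00
G1 X0.00 Y13.00
G1 X0.00 Y0.00
; layer 4
G0 Z17.00
G0 X0.00 Y0.00
G1 X22.00 Y0.00
G1 X22.00 Y5.00
G1 X5.00 Y5.00
G1 X5.00 Y13.00
G1 X0.00 Y13.00
G1 X0.00 Y0.00
M2 ; end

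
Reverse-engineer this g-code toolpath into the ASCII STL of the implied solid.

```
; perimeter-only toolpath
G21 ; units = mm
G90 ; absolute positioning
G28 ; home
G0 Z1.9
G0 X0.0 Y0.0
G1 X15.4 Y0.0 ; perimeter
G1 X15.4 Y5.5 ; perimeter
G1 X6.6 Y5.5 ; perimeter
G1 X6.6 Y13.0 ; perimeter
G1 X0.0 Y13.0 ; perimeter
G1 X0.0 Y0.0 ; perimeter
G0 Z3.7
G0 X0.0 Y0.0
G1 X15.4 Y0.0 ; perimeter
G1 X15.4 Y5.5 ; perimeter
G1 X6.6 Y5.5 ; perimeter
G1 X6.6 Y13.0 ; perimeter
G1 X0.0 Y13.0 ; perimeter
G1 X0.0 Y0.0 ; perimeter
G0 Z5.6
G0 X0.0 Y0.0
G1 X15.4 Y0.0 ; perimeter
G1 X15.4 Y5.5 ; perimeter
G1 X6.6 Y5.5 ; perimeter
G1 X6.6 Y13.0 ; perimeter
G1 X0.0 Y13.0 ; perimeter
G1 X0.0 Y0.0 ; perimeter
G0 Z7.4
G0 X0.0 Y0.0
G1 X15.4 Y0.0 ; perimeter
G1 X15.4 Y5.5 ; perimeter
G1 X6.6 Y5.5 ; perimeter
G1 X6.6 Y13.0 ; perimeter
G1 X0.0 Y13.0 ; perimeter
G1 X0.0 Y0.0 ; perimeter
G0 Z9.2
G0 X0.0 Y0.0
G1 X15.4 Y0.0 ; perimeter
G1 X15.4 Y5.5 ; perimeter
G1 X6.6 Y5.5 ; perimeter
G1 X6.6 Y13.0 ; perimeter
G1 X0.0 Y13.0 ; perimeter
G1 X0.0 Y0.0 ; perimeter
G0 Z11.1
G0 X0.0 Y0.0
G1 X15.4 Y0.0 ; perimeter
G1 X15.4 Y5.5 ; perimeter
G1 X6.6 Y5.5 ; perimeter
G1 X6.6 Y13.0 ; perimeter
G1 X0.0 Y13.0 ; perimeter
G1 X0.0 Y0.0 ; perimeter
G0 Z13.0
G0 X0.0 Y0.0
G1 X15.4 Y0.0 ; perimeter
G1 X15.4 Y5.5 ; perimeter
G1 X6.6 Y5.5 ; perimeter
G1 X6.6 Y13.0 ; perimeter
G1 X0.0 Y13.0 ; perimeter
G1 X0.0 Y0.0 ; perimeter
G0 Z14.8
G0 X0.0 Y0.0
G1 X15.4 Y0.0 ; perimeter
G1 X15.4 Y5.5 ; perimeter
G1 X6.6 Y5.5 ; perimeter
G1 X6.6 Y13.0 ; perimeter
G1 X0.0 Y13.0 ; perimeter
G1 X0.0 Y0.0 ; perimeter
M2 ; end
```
solid part
  facet normal 0.0000 0.0000 -1.0000
    outer loop
      vertex 15.4 5.5 0.0
      vertex 15.4 0.0 0.0
      vertex 0.0 0.0 0.0
    endloop
  endfacet
  facet normal 0.0000 0.0000 -1.0000
    outer loop
      vertex 6.6 5.5 0.0
      vertex 15.4 5.5 0.0
      vertex 0.0 0.0 0.0
    endloop
  endfacet
  facet normal 0.0000 0.0000 -1.0000
    outer loop
      vertex 6.6 13.0 0.0
      vertex 6.6 5.5 0.0
      vertex 0.0 0.0 0.0
    endloop
  endfacet
  facet normal 0.0000 0.0000 -1.0000
    outer loop
      vertex 0.0 13.0 0.0
      vertex 6.6 13.0 0.0
      vertex 0.0 0.0 0.0
    endloop
  endfacet
  facet normal 0.0000 0.0000 1.0000
    outer loop
      vertex 0.0 0.0 14.8
      vertex 15.4 0.0 14.8
      vertex 15.4 5.5 14.8
    endloop
  endfacet
  facet normal 0.0000 0.0000 1.0000
    outer loop
      vertex 0.0 0.0 14.8
      vertex 15.4 5.5 14.8
      vertex 6.6 5.5 14.8
    endloop
  endfacet
  facet normal 0.0000 0.0000 1.0000
    outer loop
      vertex 0.0 0.0 14.8
      vertex 6.6 5.5 14.8
      vertex 6.6 13.0 14.8
    endloop
  endfacet
  facet normal 0.0000 0.0000 1.0000
    outer loop
      vertex 0.0 0.0 14.8
      vertex 6.6 13.0 14.8
      vertex 0.0 13.0 14.8
    endloop
  endfacet
  facet normal 0.0000 -1.0000 0.0000
    outer loop
      vertex 0.0 0.0 0.0
      vertex 15.4 0.0 0.0
      vertex 15.4 0.0 14.8
    endloop
  endfacet
  facet normal 0.0000 -1.0000 0.0000
    outer loop
      vertex 0.0 0.0 0.0
      vertex 15.4 0.0 14.8
      vertex 0.0 0.0 14.8
    endloop
  endfacet
  facet normal 1.0000 0.0000 0.0000
    outer loop
      vertex 15.4 0.0 0.0
      vertex 15.4 5.5 0.0
      vertex 15.4 5.5 14.8
    endloop
  endfacet
  facet normal 1.0000 0.0000 0.0000
    outer loop
      vertex 15.4 0.0 0.0
      vertex 15.4 5.5 14.8
      vertex 15.4 0.0 14.8
    endloop
  endfacet
  facet normal 0.0000 1.0000 0.0000
    outer loop
      vertex 15.4 5.5 0.0
      vertex 6.6 5.5 0.0
      vertex 6.6 5.5 14.8
    endloop
  endfacet
  facet normal 0.0000 1.0000 0.0000
    outer loop
      vertex 15.4 5.5 0.0
      vertex 6.6 5.5 14.8
      vertex 15.4 5.5 14.8
    endloop
  endfacet
  facet normal 1.0000 0.0000 0.0000
    outer loop
      vertex 6.6 5.5 0.0
      vertex 6.6 13.0 0.0
      vertex 6.6 13.0 14.8
    endloop
  endfacet
  facet normal 1.0000 0.0000 0.0000
    outer loop
      vertex 6.6 5.5 0.0
      vertex 6.6 13.0 14.8
      vertex 6.6 5.5 14.8
    endloop
  endfacet
  facet normal 0.0000 1.0000 0.0000
    outer loop
      vertex 6.6 13.0 0.0
      vertex 0.0 13.0 0.0
      vertex 0.0 13.0 14.8
    endloop
  endfacet
  facet normal 0.0000 1.0000 0.0000
    outer loop
      vertex 6.6 13.0 0.0
      vertex 0.0 13.0 14.8
      vertex 6.6 13.0 14.8
    endloop
  endfacet
  facet normal -1.0000 0.0000 0.0000
    outer loop
      vertex 0.0 13.0 0.0
      vertex 0.0 0.0 0.0
      vertex 0.0 0.0 14.8
    endloop
  endfacet
  facet normal -1.0000 0.0000 0.0000
    outer loop
      vertex 0.0 13.0 0.0
      vertex 0.0 0.0 14.8
      vertex 0.0 13.0 14.8
    endloop
  endfacet
endsolid part

The G0 Z moves step by Δz≈1.9 mm. Every layer's G1 loop is the same polygon, so the solid is a straight extrusion of it from z=0 to z≈14.8. Closing with flat bottom and top caps and triangulating gives 20 facets — an L-shaped prism: outer 15.4 × 13 mm, arm thicknesses ≈ 5.5 mm (horizontal) and 6.6 mm (vertical), extruded 14.8 mm in z.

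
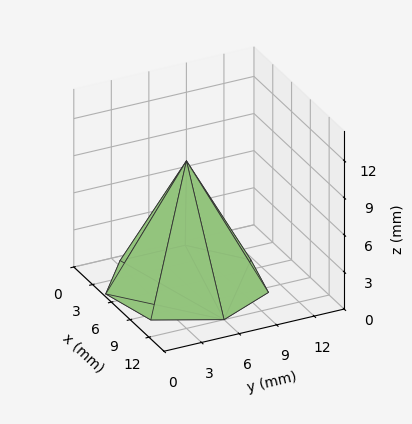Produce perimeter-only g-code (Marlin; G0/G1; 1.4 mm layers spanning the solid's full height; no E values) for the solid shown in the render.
Reading the render: the shape is a regular 7-sided pyramid, base circumscribed radius ≈ 6 mm, apex at z ≈ 10 mm (dimensions read to the nearest mm from the axis ticks). For the g-code, the solid's height is divided into equal slices at the stated Δz and each level perimeter traced with G1 moves after a G0 lift.

; perimeter-only toolpath
G21 ; units = mm
G90 ; absolute positioning
G28 ; home
; layer 1
G0 Z1.4
G0 X11.1 Y6.0
G1 X9.2 Y10.0
G1 X4.9 Y11.0
G1 X1.4 Y8.2
G1 X1.4 Y3.8
G1 X4.9 Y1.0
G1 X9.2 Y2.0
G1 X11.1 Y6.0
; layer 2
G0 Z2.9
G0 X10.3 Y6.0
G1 X8.6 Y9.4
G1 X5.1 Y10.1
G1 X2.1 Y7.9
G1 X2.1 Y4.1
G1 X5.1 Y1.9
G1 X8.6 Y2.6
G1 X10.3 Y6.0
; layer 3
G0 Z4.3
G0 X9.4 Y6.0
G1 X8.1 Y8.7
G1 X5.3 Y9.3
G1 X2.9 Y7.5
G1 X2.9 Y4.5
G1 X5.3 Y2.7
G1 X8.1 Y3.3
G1 X9.4 Y6.0
; layer 4
G0 Z5.7
G0 X8.6 Y6.0
G1 X7.6 Y8.0
G1 X5.4 Y8.5
G1 X3.7 Y7.1
G1 X3.7 Y4.9
G1 X5.4 Y3.5
G1 X7.6 Y4.0
G1 X8.6 Y6.0
; layer 5
G0 Z7.1
G0 X7.7 Y6.0
G1 X7.1 Y7.3
G1 X5.6 Y7.7
G1 X4.5 Y6.7
G1 X4.5 Y5.3
G1 X5.6 Y4.3
G1 X7.1 Y4.7
G1 X7.7 Y6.0
; layer 6
G0 Z8.6
G0 X6.9 Y6.0
G1 X6.5 Y6.7
G1 X5.8 Y6.8
G1 X5.2 Y6.4
G1 X5.2 Y5.6
G1 X5.8 Y5.2
G1 X6.5 Y5.3
G1 X6.9 Y6.0
M2 ; end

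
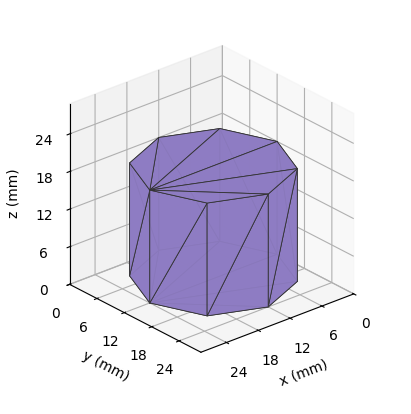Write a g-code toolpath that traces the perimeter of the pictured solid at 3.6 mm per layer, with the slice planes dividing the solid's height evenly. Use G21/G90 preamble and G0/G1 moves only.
Reading the render: the shape is a regular 8-sided prism (a cylinder approximated with 8 flat sides), circumscribed radius ≈ 12 mm, height ≈ 18 mm (dimensions read to the nearest mm from the axis ticks). For the g-code, the solid's height is divided into equal slices at the stated Δz and each level perimeter traced with G1 moves after a G0 lift.

; perimeter-only toolpath
G21 ; units = mm
G90 ; absolute positioning
G28 ; home
; layer 1
G0 Z3.6
G0 X24.0 Y12.0
G1 X20.5 Y20.5
G1 X12.0 Y24.0
G1 X3.5 Y20.5
G1 X0.0 Y12.0
G1 X3.5 Y3.5
G1 X12.0 Y0.0
G1 X20.5 Y3.5
G1 X24.0 Y12.0
; layer 2
G0 Z7.2
G0 X24.0 Y12.0
G1 X20.5 Y20.5
G1 X12.0 Y24.0
G1 X3.5 Y20.5
G1 X0.0 Y12.0
G1 X3.5 Y3.5
G1 X12.0 Y0.0
G1 X20.5 Y3.5
G1 X24.0 Y12.0
; layer 3
G0 Z10.8
G0 X24.0 Y12.0
G1 X20.5 Y20.5
G1 X12.0 Y24.0
G1 X3.5 Y20.5
G1 X0.0 Y12.0
G1 X3.5 Y3.5
G1 X12.0 Y0.0
G1 X20.5 Y3.5
G1 X24.0 Y12.0
; layer 4
G0 Z14.4
G0 X24.0 Y12.0
G1 X20.5 Y20.5
G1 X12.0 Y24.0
G1 X3.5 Y20.5
G1 X0.0 Y12.0
G1 X3.5 Y3.5
G1 X12.0 Y0.0
G1 X20.5 Y3.5
G1 X24.0 Y12.0
; layer 5
G0 Z18.0
G0 X24.0 Y12.0
G1 X20.5 Y20.5
G1 X12.0 Y24.0
G1 X3.5 Y20.5
G1 X0.0 Y12.0
G1 X3.5 Y3.5
G1 X12.0 Y0.0
G1 X20.5 Y3.5
G1 X24.0 Y12.0
M2 ; end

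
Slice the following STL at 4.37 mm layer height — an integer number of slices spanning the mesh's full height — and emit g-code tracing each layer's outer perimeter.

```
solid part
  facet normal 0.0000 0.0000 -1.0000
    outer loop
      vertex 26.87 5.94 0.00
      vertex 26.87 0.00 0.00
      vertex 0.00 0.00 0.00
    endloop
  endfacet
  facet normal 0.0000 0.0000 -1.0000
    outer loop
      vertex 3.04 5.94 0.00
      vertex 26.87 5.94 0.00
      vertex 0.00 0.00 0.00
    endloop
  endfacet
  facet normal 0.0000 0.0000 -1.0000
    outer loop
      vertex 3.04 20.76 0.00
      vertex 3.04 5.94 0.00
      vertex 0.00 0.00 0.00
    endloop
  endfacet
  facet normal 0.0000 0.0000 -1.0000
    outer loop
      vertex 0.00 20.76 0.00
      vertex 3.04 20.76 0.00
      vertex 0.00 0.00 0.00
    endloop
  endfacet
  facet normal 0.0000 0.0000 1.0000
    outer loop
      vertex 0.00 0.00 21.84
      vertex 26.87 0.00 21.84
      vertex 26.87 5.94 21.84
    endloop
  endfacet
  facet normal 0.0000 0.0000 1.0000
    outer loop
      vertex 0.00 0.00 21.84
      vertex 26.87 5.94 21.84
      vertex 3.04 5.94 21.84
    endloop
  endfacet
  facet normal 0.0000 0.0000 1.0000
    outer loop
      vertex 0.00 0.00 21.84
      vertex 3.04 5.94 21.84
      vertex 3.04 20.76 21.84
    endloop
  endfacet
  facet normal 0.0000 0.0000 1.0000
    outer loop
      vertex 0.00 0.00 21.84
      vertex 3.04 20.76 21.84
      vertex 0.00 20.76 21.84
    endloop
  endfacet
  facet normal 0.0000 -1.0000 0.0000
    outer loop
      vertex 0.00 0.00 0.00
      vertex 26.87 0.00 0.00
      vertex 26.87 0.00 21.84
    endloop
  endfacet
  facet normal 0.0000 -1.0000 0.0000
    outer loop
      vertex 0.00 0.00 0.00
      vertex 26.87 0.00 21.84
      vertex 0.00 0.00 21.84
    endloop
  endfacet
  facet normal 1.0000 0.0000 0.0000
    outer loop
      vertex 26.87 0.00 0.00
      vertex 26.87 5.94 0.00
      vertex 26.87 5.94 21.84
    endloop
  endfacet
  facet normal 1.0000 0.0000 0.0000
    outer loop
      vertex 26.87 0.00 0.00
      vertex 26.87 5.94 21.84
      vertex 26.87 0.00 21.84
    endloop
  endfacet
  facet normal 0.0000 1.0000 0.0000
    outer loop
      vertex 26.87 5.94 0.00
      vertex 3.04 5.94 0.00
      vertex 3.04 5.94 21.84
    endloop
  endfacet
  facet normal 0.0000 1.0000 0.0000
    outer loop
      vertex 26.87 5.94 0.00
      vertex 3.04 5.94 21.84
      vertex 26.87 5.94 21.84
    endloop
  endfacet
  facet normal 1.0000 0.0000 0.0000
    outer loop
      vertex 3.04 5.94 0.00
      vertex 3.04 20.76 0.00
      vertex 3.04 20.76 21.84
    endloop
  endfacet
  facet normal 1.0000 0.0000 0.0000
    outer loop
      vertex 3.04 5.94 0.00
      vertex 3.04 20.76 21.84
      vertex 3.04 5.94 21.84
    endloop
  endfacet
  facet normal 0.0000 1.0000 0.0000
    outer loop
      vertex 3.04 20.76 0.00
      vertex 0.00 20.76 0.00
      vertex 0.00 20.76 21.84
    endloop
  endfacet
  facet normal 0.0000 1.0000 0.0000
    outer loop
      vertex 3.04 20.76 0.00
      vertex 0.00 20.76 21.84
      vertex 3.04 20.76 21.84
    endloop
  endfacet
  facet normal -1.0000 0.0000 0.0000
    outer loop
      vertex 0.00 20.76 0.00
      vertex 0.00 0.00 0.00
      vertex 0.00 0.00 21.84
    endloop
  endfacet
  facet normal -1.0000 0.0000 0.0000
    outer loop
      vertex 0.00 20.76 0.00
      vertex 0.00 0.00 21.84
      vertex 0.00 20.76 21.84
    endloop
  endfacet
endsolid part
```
; perimeter-only toolpath
G21 ; units = mm
G90 ; absolute positioning
G28 ; home
; layer 1
G0 Z4.37
G0 X0.00 Y0.00
G1 X26.87 Y0.00
G1 X26.87 Y5.94
G1 X3.04 Y5.94
G1 X3.04 Y20.76
G1 X0.00 Y20.76
G1 X0.00 Y0.00
; layer 2
G0 Z8.74
G0 X0.00 Y0.00
G1 X26.87 Y0.00
G1 X26.87 Y5.94
G1 X3.04 Y5.94
G1 X3.04 Y20.76
G1 X0.00 Y20.76
G1 X0.00 Y0.00
; layer 3
G0 Z13.10
G0 X0.00 Y0.00
G1 X26.87 Y0.00
G1 X26.87 Y5.94
G1 X3.04 Y5.94
G1 X3.04 Y20.76
G1 X0.00 Y20.76
G1 X0.00 Y0.00
; layer 4
G0 Z17.47
G0 X0.00 Y0.00
G1 X26.87 Y0.00
G1 X26.87 Y5.94
G1 X3.04 Y5.94
G1 X3.04 Y20.76
G1 X0.00 Y20.76
G1 X0.00 Y0.00
; layer 5
G0 Z21.84
G0 X0.00 Y0.00
G1 X26.87 Y0.00
G1 X26.87 Y5.94
G1 X3.04 Y5.94
G1 X3.04 Y20.76
G1 X0.00 Y20.76
G1 X0.00 Y0.00
M2 ; end

The solid is an L-shaped prism: outer 26.9 × 20.8 mm, arm thicknesses ≈ 5.94 mm (horizontal) and 3.04 mm (vertical), extruded 21.8 mm in z. Slicing at Δz = 4.37 mm — 5 equal slices spanning the solid's height, so layer i sits at z = i·h/5 — gives 5 non-empty perimeters. Each is a 6-segment closed polygon; G0 lifts to the layer z and rapids to the start vertex, then G1 traces the edges.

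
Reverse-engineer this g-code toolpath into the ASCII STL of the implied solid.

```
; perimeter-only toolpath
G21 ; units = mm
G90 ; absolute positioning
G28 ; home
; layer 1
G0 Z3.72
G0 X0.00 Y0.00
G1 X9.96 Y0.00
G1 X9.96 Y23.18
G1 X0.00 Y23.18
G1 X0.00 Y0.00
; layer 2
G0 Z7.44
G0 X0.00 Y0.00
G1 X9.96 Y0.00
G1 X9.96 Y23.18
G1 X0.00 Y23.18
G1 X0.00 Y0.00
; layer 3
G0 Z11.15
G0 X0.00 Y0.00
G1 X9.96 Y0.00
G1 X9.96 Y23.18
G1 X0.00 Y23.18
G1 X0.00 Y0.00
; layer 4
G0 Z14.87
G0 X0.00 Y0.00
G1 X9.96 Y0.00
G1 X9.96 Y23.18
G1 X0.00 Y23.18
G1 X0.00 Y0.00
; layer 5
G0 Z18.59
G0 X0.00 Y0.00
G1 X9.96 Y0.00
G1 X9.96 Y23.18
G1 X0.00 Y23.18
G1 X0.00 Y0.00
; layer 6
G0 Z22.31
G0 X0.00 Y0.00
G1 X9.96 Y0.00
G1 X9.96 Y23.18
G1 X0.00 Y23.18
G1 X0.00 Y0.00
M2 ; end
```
solid part
  facet normal 0.0000 0.0000 -1.0000
    outer loop
      vertex 9.96 23.18 0.00
      vertex 9.96 0.00 0.00
      vertex 0.00 0.00 0.00
    endloop
  endfacet
  facet normal 0.0000 0.0000 -1.0000
    outer loop
      vertex 0.00 23.18 0.00
      vertex 9.96 23.18 0.00
      vertex 0.00 0.00 0.00
    endloop
  endfacet
  facet normal 0.0000 0.0000 1.0000
    outer loop
      vertex 0.00 0.00 22.31
      vertex 9.96 0.00 22.31
      vertex 9.96 23.18 22.31
    endloop
  endfacet
  facet normal 0.0000 0.0000 1.0000
    outer loop
      vertex 0.00 0.00 22.31
      vertex 9.96 23.18 22.31
      vertex 0.00 23.18 22.31
    endloop
  endfacet
  facet normal 0.0000 -1.0000 0.0000
    outer loop
      vertex 0.00 0.00 0.00
      vertex 9.96 0.00 0.00
      vertex 9.96 0.00 22.31
    endloop
  endfacet
  facet normal 0.0000 -1.0000 0.0000
    outer loop
      vertex 0.00 0.00 0.00
      vertex 9.96 0.00 22.31
      vertex 0.00 0.00 22.31
    endloop
  endfacet
  facet normal 0.0000 1.0000 0.0000
    outer loop
      vertex 9.96 23.18 22.31
      vertex 9.96 23.18 0.00
      vertex 0.00 23.18 0.00
    endloop
  endfacet
  facet normal 0.0000 1.0000 0.0000
    outer loop
      vertex 0.00 23.18 22.31
      vertex 9.96 23.18 22.31
      vertex 0.00 23.18 0.00
    endloop
  endfacet
  facet normal -1.0000 0.0000 0.0000
    outer loop
      vertex 0.00 23.18 22.31
      vertex 0.00 23.18 0.00
      vertex 0.00 0.00 0.00
    endloop
  endfacet
  facet normal -1.0000 0.0000 0.0000
    outer loop
      vertex 0.00 0.00 22.31
      vertex 0.00 23.18 22.31
      vertex 0.00 0.00 0.00
    endloop
  endfacet
  facet normal 1.0000 0.0000 0.0000
    outer loop
      vertex 9.96 0.00 0.00
      vertex 9.96 23.18 0.00
      vertex 9.96 23.18 22.31
    endloop
  endfacet
  facet normal 1.0000 0.0000 0.0000
    outer loop
      vertex 9.96 0.00 0.00
      vertex 9.96 23.18 22.31
      vertex 9.96 0.00 22.31
    endloop
  endfacet
endsolid part

The G0 Z moves step by Δz≈3.72 mm. Every layer's G1 loop is the same polygon, so the solid is a straight extrusion of it from z=0 to z≈22.3. Closing with flat bottom and top caps and triangulating gives 12 facets — a rectangular box, roughly 9.96 × 23.2 mm footprint and 22.3 mm tall.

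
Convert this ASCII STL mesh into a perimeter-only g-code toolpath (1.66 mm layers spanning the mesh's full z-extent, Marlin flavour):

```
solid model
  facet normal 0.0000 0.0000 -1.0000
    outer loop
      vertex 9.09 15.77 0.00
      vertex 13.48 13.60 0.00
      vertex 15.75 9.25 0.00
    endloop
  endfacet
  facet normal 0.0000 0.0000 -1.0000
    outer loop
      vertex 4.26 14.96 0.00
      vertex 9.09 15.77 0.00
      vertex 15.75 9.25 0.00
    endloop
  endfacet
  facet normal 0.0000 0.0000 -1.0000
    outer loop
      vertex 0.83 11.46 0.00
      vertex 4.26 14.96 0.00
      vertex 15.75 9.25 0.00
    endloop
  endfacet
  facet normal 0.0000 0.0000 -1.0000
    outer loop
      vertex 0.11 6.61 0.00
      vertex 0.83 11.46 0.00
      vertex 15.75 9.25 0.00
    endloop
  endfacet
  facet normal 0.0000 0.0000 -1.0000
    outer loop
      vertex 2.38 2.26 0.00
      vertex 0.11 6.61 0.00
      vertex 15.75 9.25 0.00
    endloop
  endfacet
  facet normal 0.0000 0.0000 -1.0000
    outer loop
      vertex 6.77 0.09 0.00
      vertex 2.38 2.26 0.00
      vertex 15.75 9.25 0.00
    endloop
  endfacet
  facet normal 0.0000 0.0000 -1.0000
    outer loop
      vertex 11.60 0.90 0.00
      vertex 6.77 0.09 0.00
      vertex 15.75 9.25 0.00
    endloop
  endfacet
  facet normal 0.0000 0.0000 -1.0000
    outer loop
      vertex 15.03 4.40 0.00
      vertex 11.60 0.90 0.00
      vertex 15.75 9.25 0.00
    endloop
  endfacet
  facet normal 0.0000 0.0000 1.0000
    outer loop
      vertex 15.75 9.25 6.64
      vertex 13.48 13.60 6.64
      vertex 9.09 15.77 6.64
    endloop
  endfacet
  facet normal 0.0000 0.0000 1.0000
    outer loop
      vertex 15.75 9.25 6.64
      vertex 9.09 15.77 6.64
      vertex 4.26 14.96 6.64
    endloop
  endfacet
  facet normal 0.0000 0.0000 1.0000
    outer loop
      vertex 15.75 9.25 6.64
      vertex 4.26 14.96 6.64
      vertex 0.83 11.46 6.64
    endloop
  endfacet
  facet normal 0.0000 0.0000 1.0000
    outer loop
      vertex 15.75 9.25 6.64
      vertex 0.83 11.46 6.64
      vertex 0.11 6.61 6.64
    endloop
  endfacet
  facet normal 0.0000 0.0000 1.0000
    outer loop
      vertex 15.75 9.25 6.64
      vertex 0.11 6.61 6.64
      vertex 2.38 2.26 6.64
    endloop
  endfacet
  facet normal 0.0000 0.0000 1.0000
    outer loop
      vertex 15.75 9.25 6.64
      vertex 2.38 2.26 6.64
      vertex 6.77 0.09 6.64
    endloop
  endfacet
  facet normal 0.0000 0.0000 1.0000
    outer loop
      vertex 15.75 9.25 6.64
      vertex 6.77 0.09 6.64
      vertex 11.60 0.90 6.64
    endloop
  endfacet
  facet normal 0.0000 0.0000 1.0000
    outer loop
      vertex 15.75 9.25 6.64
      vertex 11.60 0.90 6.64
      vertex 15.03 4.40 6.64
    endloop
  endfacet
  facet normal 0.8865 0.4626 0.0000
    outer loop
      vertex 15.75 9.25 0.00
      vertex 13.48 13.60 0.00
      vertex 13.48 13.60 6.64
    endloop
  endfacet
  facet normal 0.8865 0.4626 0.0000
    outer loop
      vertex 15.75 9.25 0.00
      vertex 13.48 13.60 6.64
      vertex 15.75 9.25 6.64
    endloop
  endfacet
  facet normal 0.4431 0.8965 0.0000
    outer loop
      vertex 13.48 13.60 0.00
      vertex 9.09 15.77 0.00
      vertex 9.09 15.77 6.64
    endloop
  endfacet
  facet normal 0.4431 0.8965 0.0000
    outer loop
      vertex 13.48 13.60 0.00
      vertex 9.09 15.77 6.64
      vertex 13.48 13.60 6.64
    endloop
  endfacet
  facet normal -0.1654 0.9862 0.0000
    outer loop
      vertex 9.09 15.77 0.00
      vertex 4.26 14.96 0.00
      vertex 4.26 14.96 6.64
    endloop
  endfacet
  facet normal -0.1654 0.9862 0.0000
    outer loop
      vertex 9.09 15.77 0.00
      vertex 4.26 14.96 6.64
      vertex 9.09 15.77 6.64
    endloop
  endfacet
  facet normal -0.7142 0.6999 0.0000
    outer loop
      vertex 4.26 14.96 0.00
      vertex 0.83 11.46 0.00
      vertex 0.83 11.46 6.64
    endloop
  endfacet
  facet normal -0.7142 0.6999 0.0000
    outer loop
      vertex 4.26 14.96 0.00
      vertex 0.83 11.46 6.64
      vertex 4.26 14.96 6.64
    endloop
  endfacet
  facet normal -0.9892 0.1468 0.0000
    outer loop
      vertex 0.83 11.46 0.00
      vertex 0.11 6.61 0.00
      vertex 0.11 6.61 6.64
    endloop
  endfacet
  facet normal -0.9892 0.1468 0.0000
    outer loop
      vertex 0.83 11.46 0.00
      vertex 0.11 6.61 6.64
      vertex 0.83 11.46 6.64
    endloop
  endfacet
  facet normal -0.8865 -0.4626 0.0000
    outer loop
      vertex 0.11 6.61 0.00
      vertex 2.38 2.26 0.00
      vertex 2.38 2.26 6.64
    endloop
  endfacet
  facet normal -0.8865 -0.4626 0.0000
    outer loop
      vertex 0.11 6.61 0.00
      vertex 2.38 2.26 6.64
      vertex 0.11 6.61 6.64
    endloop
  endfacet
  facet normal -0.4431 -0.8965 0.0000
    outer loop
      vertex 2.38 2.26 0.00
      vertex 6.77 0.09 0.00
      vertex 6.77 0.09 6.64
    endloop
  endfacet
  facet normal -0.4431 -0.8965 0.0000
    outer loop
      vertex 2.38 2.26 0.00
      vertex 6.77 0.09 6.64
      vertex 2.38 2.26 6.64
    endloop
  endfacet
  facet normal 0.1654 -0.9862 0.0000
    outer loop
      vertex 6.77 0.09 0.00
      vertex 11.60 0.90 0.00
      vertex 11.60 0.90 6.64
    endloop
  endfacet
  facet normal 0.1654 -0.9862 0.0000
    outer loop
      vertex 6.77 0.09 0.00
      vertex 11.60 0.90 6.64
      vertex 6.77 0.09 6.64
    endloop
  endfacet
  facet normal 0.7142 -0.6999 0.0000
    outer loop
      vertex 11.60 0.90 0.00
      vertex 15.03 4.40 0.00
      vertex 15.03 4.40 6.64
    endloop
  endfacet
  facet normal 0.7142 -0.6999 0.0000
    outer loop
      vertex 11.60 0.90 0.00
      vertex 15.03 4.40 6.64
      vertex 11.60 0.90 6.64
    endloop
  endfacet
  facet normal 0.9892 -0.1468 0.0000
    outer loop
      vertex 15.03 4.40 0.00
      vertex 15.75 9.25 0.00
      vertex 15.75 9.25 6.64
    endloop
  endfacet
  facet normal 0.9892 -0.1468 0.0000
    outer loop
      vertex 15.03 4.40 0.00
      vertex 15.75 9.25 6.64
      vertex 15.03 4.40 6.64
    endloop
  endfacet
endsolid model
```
; perimeter-only toolpath
G21 ; units = mm
G90 ; absolute positioning
G28 ; home
; layer 1
G0 Z1.66
G0 X15.75 Y9.25
G1 X13.48 Y13.60
G1 X9.09 Y15.77
G1 X4.26 Y14.96
G1 X0.83 Y11.46
G1 X0.11 Y6.61
G1 X2.38 Y2.26
G1 X6.77 Y0.09
G1 X11.60 Y0.90
G1 X15.03 Y4.40
G1 X15.75 Y9.25
; layer 2
G0 Z3.32
G0 X15.75 Y9.25
G1 X13.48 Y13.60
G1 X9.09 Y15.77
G1 X4.26 Y14.96
G1 X0.83 Y11.46
G1 X0.11 Y6.61
G1 X2.38 Y2.26
G1 X6.77 Y0.09
G1 X11.60 Y0.90
G1 X15.03 Y4.40
G1 X15.75 Y9.25
; layer 3
G0 Z4.98
G0 X15.75 Y9.25
G1 X13.48 Y13.60
G1 X9.09 Y15.77
G1 X4.26 Y14.96
G1 X0.83 Y11.46
G1 X0.11 Y6.61
G1 X2.38 Y2.26
G1 X6.77 Y0.09
G1 X11.60 Y0.90
G1 X15.03 Y4.40
G1 X15.75 Y9.25
; layer 4
G0 Z6.64
G0 X15.75 Y9.25
G1 X13.48 Y13.60
G1 X9.09 Y15.77
G1 X4.26 Y14.96
G1 X0.83 Y11.46
G1 X0.11 Y6.61
G1 X2.38 Y2.26
G1 X6.77 Y0.09
G1 X11.60 Y0.90
G1 X15.03 Y4.40
G1 X15.75 Y9.25
M2 ; end

The solid is a regular 10-sided prism (a cylinder approximated with 10 flat sides), circumscribed radius ≈ 7.93 mm, height ≈ 6.64 mm. Slicing at Δz = 1.66 mm — 4 equal slices spanning the solid's height, so layer i sits at z = i·h/4 — gives 4 non-empty perimeters. Each is a 10-segment closed polygon; G0 lifts to the layer z and rapids to the start vertex, then G1 traces the edges.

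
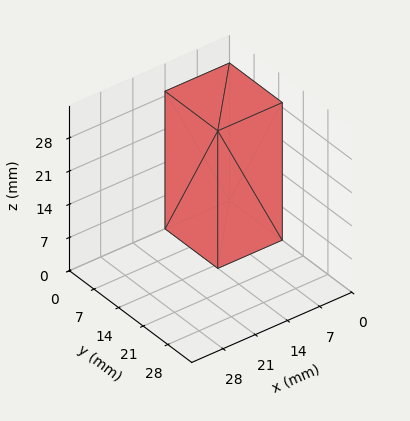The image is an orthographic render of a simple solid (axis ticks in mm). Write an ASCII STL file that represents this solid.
Reading the render: the shape is a rectangular box, roughly 14 × 15 mm footprint and 29 mm tall (dimensions read to the nearest mm from the axis ticks). For the STL, each face is triangulated and given an outward normal.

solid part
  facet normal 0.0000 0.0000 -1.0000
    outer loop
      vertex 14.0 15.0 0.0
      vertex 14.0 0.0 0.0
      vertex 0.0 0.0 0.0
    endloop
  endfacet
  facet normal 0.0000 0.0000 -1.0000
    outer loop
      vertex 0.0 15.0 0.0
      vertex 14.0 15.0 0.0
      vertex 0.0 0.0 0.0
    endloop
  endfacet
  facet normal 0.0000 0.0000 1.0000
    outer loop
      vertex 0.0 0.0 29.0
      vertex 14.0 0.0 29.0
      vertex 14.0 15.0 29.0
    endloop
  endfacet
  facet normal 0.0000 0.0000 1.0000
    outer loop
      vertex 0.0 0.0 29.0
      vertex 14.0 15.0 29.0
      vertex 0.0 15.0 29.0
    endloop
  endfacet
  facet normal 0.0000 -1.0000 0.0000
    outer loop
      vertex 0.0 0.0 0.0
      vertex 14.0 0.0 0.0
      vertex 14.0 0.0 29.0
    endloop
  endfacet
  facet normal 0.0000 -1.0000 0.0000
    outer loop
      vertex 0.0 0.0 0.0
      vertex 14.0 0.0 29.0
      vertex 0.0 0.0 29.0
    endloop
  endfacet
  facet normal 0.0000 1.0000 0.0000
    outer loop
      vertex 14.0 15.0 29.0
      vertex 14.0 15.0 0.0
      vertex 0.0 15.0 0.0
    endloop
  endfacet
  facet normal 0.0000 1.0000 0.0000
    outer loop
      vertex 0.0 15.0 29.0
      vertex 14.0 15.0 29.0
      vertex 0.0 15.0 0.0
    endloop
  endfacet
  facet normal -1.0000 0.0000 0.0000
    outer loop
      vertex 0.0 15.0 29.0
      vertex 0.0 15.0 0.0
      vertex 0.0 0.0 0.0
    endloop
  endfacet
  facet normal -1.0000 0.0000 0.0000
    outer loop
      vertex 0.0 0.0 29.0
      vertex 0.0 15.0 29.0
      vertex 0.0 0.0 0.0
    endloop
  endfacet
  facet normal 1.0000 0.0000 0.0000
    outer loop
      vertex 14.0 0.0 0.0
      vertex 14.0 15.0 0.0
      vertex 14.0 15.0 29.0
    endloop
  endfacet
  facet normal 1.0000 0.0000 0.0000
    outer loop
      vertex 14.0 0.0 0.0
      vertex 14.0 15.0 29.0
      vertex 14.0 0.0 29.0
    endloop
  endfacet
endsolid part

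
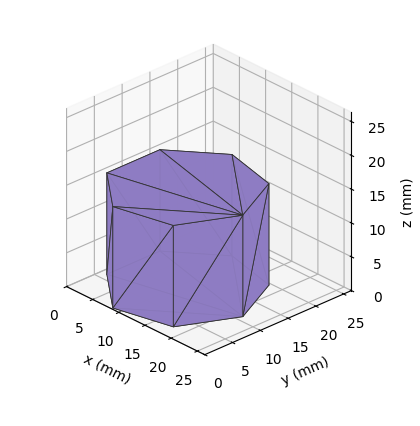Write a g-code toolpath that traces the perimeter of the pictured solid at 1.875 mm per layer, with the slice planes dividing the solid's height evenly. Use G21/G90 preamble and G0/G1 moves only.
Reading the render: the shape is a regular 7-sided prism (a cylinder approximated with 7 flat sides), circumscribed radius ≈ 11 mm, height ≈ 15 mm (dimensions read to the nearest mm from the axis ticks). For the g-code, the solid's height is divided into equal slices at the stated Δz and each level perimeter traced with G1 moves after a G0 lift.

; perimeter-only toolpath
G21 ; units = mm
G90 ; absolute positioning
G28 ; home
; layer 1
G0 Z1.875
G0 X22.000 Y11.000
G1 X17.858 Y19.600
G1 X8.552 Y21.724
G1 X1.089 Y15.773
G1 X1.089 Y6.227
G1 X8.552 Y0.276
G1 X17.858 Y2.400
G1 X22.000 Y11.000
; layer 2
G0 Z3.750
G0 X22.000 Y11.000
G1 X17.858 Y19.600
G1 X8.552 Y21.724
G1 X1.089 Y15.773
G1 X1.089 Y6.227
G1 X8.552 Y0.276
G1 X17.858 Y2.400
G1 X22.000 Y11.000
; layer 3
G0 Z5.625
G0 X22.000 Y11.000
G1 X17.858 Y19.600
G1 X8.552 Y21.724
G1 X1.089 Y15.773
G1 X1.089 Y6.227
G1 X8.552 Y0.276
G1 X17.858 Y2.400
G1 X22.000 Y11.000
; layer 4
G0 Z7.500
G0 X22.000 Y11.000
G1 X17.858 Y19.600
G1 X8.552 Y21.724
G1 X1.089 Y15.773
G1 X1.089 Y6.227
G1 X8.552 Y0.276
G1 X17.858 Y2.400
G1 X22.000 Y11.000
; layer 5
G0 Z9.375
G0 X22.000 Y11.000
G1 X17.858 Y19.600
G1 X8.552 Y21.724
G1 X1.089 Y15.773
G1 X1.089 Y6.227
G1 X8.552 Y0.276
G1 X17.858 Y2.400
G1 X22.000 Y11.000
; layer 6
G0 Z11.250
G0 X22.000 Y11.000
G1 X17.858 Y19.600
G1 X8.552 Y21.724
G1 X1.089 Y15.773
G1 X1.089 Y6.227
G1 X8.552 Y0.276
G1 X17.858 Y2.400
G1 X22.000 Y11.000
; layer 7
G0 Z13.125
G0 X22.000 Y11.000
G1 X17.858 Y19.600
G1 X8.552 Y21.724
G1 X1.089 Y15.773
G1 X1.089 Y6.227
G1 X8.552 Y0.276
G1 X17.858 Y2.400
G1 X22.000 Y11.000
; layer 8
G0 Z15.000
G0 X22.000 Y11.000
G1 X17.858 Y19.600
G1 X8.552 Y21.724
G1 X1.089 Y15.773
G1 X1.089 Y6.227
G1 X8.552 Y0.276
G1 X17.858 Y2.400
G1 X22.000 Y11.000
M2 ; end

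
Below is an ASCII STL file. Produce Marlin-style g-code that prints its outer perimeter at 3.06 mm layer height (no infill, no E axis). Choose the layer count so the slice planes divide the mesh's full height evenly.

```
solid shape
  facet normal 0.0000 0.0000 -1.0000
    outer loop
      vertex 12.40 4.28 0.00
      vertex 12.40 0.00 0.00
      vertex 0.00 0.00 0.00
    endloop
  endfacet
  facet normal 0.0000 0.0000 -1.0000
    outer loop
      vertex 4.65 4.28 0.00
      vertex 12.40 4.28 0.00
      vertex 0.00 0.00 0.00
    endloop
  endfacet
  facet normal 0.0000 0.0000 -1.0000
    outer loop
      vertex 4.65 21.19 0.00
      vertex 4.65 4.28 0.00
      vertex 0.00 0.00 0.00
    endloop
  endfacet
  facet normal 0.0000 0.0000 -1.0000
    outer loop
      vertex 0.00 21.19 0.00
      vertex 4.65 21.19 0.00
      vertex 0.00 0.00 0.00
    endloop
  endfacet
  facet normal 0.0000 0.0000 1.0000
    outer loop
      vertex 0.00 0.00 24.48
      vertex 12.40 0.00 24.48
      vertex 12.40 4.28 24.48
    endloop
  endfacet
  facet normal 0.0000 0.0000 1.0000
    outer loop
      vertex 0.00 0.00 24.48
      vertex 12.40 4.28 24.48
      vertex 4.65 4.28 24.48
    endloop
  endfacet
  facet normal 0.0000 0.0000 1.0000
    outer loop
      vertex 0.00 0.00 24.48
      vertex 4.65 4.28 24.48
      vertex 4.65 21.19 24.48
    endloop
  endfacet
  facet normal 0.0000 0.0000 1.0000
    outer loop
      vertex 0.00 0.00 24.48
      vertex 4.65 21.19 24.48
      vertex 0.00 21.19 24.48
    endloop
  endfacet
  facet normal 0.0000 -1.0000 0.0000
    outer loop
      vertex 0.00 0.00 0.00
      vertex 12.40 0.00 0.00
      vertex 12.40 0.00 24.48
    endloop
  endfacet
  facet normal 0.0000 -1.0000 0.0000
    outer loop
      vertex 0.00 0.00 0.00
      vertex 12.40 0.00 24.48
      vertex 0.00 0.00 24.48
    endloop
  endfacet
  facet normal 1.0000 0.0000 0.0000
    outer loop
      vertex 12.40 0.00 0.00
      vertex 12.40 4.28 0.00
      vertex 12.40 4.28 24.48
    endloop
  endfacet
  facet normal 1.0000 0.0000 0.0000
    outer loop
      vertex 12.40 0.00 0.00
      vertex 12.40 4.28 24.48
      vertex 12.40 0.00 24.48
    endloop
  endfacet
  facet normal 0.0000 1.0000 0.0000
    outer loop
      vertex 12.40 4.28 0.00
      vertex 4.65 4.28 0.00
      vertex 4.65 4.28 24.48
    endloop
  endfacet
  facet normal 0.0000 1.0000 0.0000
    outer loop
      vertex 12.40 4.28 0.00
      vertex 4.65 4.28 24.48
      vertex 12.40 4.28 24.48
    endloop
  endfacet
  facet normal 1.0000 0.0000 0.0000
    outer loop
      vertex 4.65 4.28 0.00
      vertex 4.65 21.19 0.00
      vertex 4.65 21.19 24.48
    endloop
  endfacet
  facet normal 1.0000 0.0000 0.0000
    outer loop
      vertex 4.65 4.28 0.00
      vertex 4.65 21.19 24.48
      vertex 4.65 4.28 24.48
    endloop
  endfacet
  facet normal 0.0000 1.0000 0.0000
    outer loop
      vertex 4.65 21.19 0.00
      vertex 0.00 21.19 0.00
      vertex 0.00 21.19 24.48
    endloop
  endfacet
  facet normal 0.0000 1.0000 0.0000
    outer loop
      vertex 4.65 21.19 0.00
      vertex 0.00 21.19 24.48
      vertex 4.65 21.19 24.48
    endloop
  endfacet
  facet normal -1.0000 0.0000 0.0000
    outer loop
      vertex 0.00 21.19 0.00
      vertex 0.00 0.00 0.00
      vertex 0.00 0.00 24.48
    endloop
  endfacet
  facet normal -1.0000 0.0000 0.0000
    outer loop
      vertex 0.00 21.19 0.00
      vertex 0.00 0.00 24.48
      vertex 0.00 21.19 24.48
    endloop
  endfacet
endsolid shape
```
; perimeter-only toolpath
G21 ; units = mm
G90 ; absolute positioning
G28 ; home
; layer 1
G0 Z3.06
G0 X0.00 Y0.00
G1 X12.40 Y0.00
G1 X12.40 Y4.28
G1 X4.65 Y4.28
G1 X4.65 Y21.19
G1 X0.00 Y21.19
G1 X0.00 Y0.00
; layer 2
G0 Z6.12
G0 X0.00 Y0.00
G1 X12.40 Y0.00
G1 X12.40 Y4.28
G1 X4.65 Y4.28
G1 X4.65 Y21.19
G1 X0.00 Y21.19
G1 X0.00 Y0.00
; layer 3
G0 Z9.18
G0 X0.00 Y0.00
G1 X12.40 Y0.00
G1 X12.40 Y4.28
G1 X4.65 Y4.28
G1 X4.65 Y21.19
G1 X0.00 Y21.19
G1 X0.00 Y0.00
; layer 4
G0 Z12.24
G0 X0.00 Y0.00
G1 X12.40 Y0.00
G1 X12.40 Y4.28
G1 X4.65 Y4.28
G1 X4.65 Y21.19
G1 X0.00 Y21.19
G1 X0.00 Y0.00
; layer 5
G0 Z15.30
G0 X0.00 Y0.00
G1 X12.40 Y0.00
G1 X12.40 Y4.28
G1 X4.65 Y4.28
G1 X4.65 Y21.19
G1 X0.00 Y21.19
G1 X0.00 Y0.00
; layer 6
G0 Z18.36
G0 X0.00 Y0.00
G1 X12.40 Y0.00
G1 X12.40 Y4.28
G1 X4.65 Y4.28
G1 X4.65 Y21.19
G1 X0.00 Y21.19
G1 X0.00 Y0.00
; layer 7
G0 Z21.42
G0 X0.00 Y0.00
G1 X12.40 Y0.00
G1 X12.40 Y4.28
G1 X4.65 Y4.28
G1 X4.65 Y21.19
G1 X0.00 Y21.19
G1 X0.00 Y0.00
; layer 8
G0 Z24.48
G0 X0.00 Y0.00
G1 X12.40 Y0.00
G1 X12.40 Y4.28
G1 X4.65 Y4.28
G1 X4.65 Y21.19
G1 X0.00 Y21.19
G1 X0.00 Y0.00
M2 ; end

The solid is an L-shaped prism: outer 12.4 × 21.2 mm, arm thicknesses ≈ 4.28 mm (horizontal) and 4.65 mm (vertical), extruded 24.5 mm in z. Slicing at Δz = 3.06 mm — 8 equal slices spanning the solid's height, so layer i sits at z = i·h/8 — gives 8 non-empty perimeters. Each is a 6-segment closed polygon; G0 lifts to the layer z and rapids to the start vertex, then G1 traces the edges.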